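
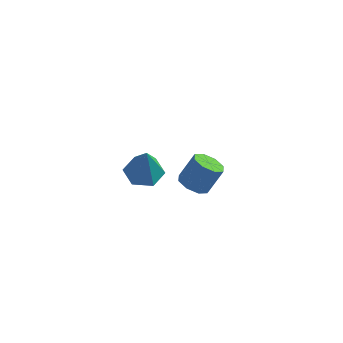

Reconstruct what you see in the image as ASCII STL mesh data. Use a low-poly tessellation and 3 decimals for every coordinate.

solid 
facet normal -0.359 -0.394 -0.846
outer loop
vertex 0.314 1.8 -3.034
vertex -0.275 1.367 -2.583
vertex -0.244 2.141 -2.956
endloop
endfacet
facet normal 0.391 0.759 -0.520
outer loop
vertex 0.314 1.8 -3.034
vertex -0.244 2.141 -2.956
vertex 0.885 2.427 -1.689
endloop
endfacet
facet normal 0.390 0.760 -0.520
outer loop
vertex 0.885 2.427 -1.689
vertex -0.244 2.141 -2.956
vertex 0.327 2.767 -1.611
endloop
endfacet
facet normal 0.358 0.394 0.846
outer loop
vertex 0.885 2.427 -1.689
vertex 0.327 2.767 -1.611
vertex 0.295 1.993 -1.237
endloop
endfacet
facet normal -0.359 -0.393 -0.846
outer loop
vertex -0.244 2.141 -2.956
vertex -0.275 1.367 -2.583
vertex -0.82 2.028 -2.659
endloop
endfacet
facet normal -0.323 0.903 -0.283
outer loop
vertex -0.244 2.141 -2.956
vertex -0.82 2.028 -2.659
vertex 0.327 2.767 -1.611
endloop
endfacet
facet normal -0.323 0.903 -0.284
outer loop
vertex 0.327 2.767 -1.611
vertex -0.82 2.028 -2.659
vertex -0.25 2.654 -1.314
endloop
endfacet
facet normal 0.358 0.394 0.846
outer loop
vertex 0.327 2.767 -1.611
vertex -0.25 2.654 -1.314
vertex 0.295 1.993 -1.237
endloop
endfacet
facet normal -0.359 -0.393 -0.847
outer loop
vertex -0.82 2.028 -2.659
vertex -0.275 1.367 -2.583
vertex -1.077 1.528 -2.318
endloop
endfacet
facet normal -0.848 0.517 0.119
outer loop
vertex -0.82 2.028 -2.659
vertex -1.077 1.528 -2.318
vertex -0.25 2.654 -1.314
endloop
endfacet
facet normal -0.848 0.517 0.119
outer loop
vertex -0.25 2.654 -1.314
vertex -1.077 1.528 -2.318
vertex -0.507 2.154 -0.972
endloop
endfacet
facet normal 0.359 0.394 0.846
outer loop
vertex -0.25 2.654 -1.314
vertex -0.507 2.154 -0.972
vertex 0.295 1.993 -1.237
endloop
endfacet
facet normal -0.359 -0.394 -0.846
outer loop
vertex -1.077 1.528 -2.318
vertex -0.275 1.367 -2.583
vertex -0.865 0.933 -2.131
endloop
endfacet
facet normal -0.876 -0.171 0.450
outer loop
vertex -1.077 1.528 -2.318
vertex -0.865 0.933 -2.131
vertex -0.507 2.154 -0.972
endloop
endfacet
facet normal -0.875 -0.172 0.452
outer loop
vertex -0.507 2.154 -0.972
vertex -0.865 0.933 -2.131
vertex -0.294 1.56 -0.786
endloop
endfacet
facet normal 0.359 0.394 0.846
outer loop
vertex -0.507 2.154 -0.972
vertex -0.294 1.56 -0.786
vertex 0.295 1.993 -1.237
endloop
endfacet
facet normal -0.358 -0.394 -0.846
outer loop
vertex -0.865 0.933 -2.131
vertex -0.275 1.367 -2.583
vertex -0.307 0.593 -2.209
endloop
endfacet
facet normal -0.390 -0.760 0.520
outer loop
vertex -0.865 0.933 -2.131
vertex -0.307 0.593 -2.209
vertex -0.294 1.56 -0.786
endloop
endfacet
facet normal -0.391 -0.759 0.520
outer loop
vertex -0.294 1.56 -0.786
vertex -0.307 0.593 -2.209
vertex 0.264 1.219 -0.864
endloop
endfacet
facet normal 0.359 0.394 0.846
outer loop
vertex -0.294 1.56 -0.786
vertex 0.264 1.219 -0.864
vertex 0.295 1.993 -1.237
endloop
endfacet
facet normal -0.358 -0.394 -0.846
outer loop
vertex -0.307 0.593 -2.209
vertex -0.275 1.367 -2.583
vertex 0.27 0.706 -2.506
endloop
endfacet
facet normal 0.323 -0.903 0.283
outer loop
vertex -0.307 0.593 -2.209
vertex 0.27 0.706 -2.506
vertex 0.264 1.219 -0.864
endloop
endfacet
facet normal 0.323 -0.903 0.283
outer loop
vertex 0.264 1.219 -0.864
vertex 0.27 0.706 -2.506
vertex 0.84 1.332 -1.161
endloop
endfacet
facet normal 0.359 0.393 0.846
outer loop
vertex 0.264 1.219 -0.864
vertex 0.84 1.332 -1.161
vertex 0.295 1.993 -1.237
endloop
endfacet
facet normal -0.359 -0.394 -0.846
outer loop
vertex 0.27 0.706 -2.506
vertex -0.275 1.367 -2.583
vertex 0.527 1.206 -2.848
endloop
endfacet
facet normal 0.848 -0.517 -0.119
outer loop
vertex 0.27 0.706 -2.506
vertex 0.527 1.206 -2.848
vertex 0.84 1.332 -1.161
endloop
endfacet
facet normal 0.848 -0.517 -0.119
outer loop
vertex 0.84 1.332 -1.161
vertex 0.527 1.206 -2.848
vertex 1.097 1.832 -1.502
endloop
endfacet
facet normal 0.359 0.393 0.847
outer loop
vertex 0.84 1.332 -1.161
vertex 1.097 1.832 -1.502
vertex 0.295 1.993 -1.237
endloop
endfacet
facet normal -0.359 -0.394 -0.846
outer loop
vertex 0.527 1.206 -2.848
vertex -0.275 1.367 -2.583
vertex 0.314 1.8 -3.034
endloop
endfacet
facet normal 0.876 0.173 -0.451
outer loop
vertex 0.527 1.206 -2.848
vertex 0.314 1.8 -3.034
vertex 1.097 1.832 -1.502
endloop
endfacet
facet normal 0.876 0.170 -0.451
outer loop
vertex 1.097 1.832 -1.502
vertex 0.314 1.8 -3.034
vertex 0.885 2.427 -1.689
endloop
endfacet
facet normal 0.359 0.394 0.846
outer loop
vertex 1.097 1.832 -1.502
vertex 0.885 2.427 -1.689
vertex 0.295 1.993 -1.237
endloop
endfacet
facet normal -0.175 0.241 -0.955
outer loop
vertex 0.029 -4.281 2.592
vertex -0.674 -3.69 2.87
vertex 0.224 -3.362 2.788
endloop
endfacet
facet normal 0.956 -0.239 0.168
outer loop
vertex 0.029 -4.281 2.592
vertex 0.224 -3.362 2.788
vertex -0.326 -4.17 4.77
endloop
endfacet
facet normal -0.175 0.241 -0.955
outer loop
vertex 0.224 -3.362 2.788
vertex -0.674 -3.69 2.87
vertex -0.479 -2.771 3.066
endloop
endfacet
facet normal 0.674 0.599 0.431
outer loop
vertex 0.224 -3.362 2.788
vertex -0.479 -2.771 3.066
vertex -0.326 -4.17 4.77
endloop
endfacet
facet normal -0.175 0.241 -0.955
outer loop
vertex -0.479 -2.771 3.066
vertex -0.674 -3.69 2.87
vertex -1.377 -3.099 3.148
endloop
endfacet
facet normal -0.215 0.745 0.631
outer loop
vertex -0.479 -2.771 3.066
vertex -1.377 -3.099 3.148
vertex -0.326 -4.17 4.77
endloop
endfacet
facet normal -0.175 0.241 -0.955
outer loop
vertex -1.377 -3.099 3.148
vertex -0.674 -3.69 2.87
vertex -1.573 -4.018 2.952
endloop
endfacet
facet normal -0.821 0.054 0.568
outer loop
vertex -1.377 -3.099 3.148
vertex -1.573 -4.018 2.952
vertex -0.326 -4.17 4.77
endloop
endfacet
facet normal -0.175 0.241 -0.955
outer loop
vertex -1.573 -4.018 2.952
vertex -0.674 -3.69 2.87
vertex -0.869 -4.609 2.674
endloop
endfacet
facet normal -0.539 -0.785 0.304
outer loop
vertex -1.573 -4.018 2.952
vertex -0.869 -4.609 2.674
vertex -0.326 -4.17 4.77
endloop
endfacet
facet normal -0.175 0.241 -0.955
outer loop
vertex -0.869 -4.609 2.674
vertex -0.674 -3.69 2.87
vertex 0.029 -4.281 2.592
endloop
endfacet
facet normal 0.350 -0.931 0.104
outer loop
vertex -0.869 -4.609 2.674
vertex 0.029 -4.281 2.592
vertex -0.326 -4.17 4.77
endloop
endfacet

endsolid


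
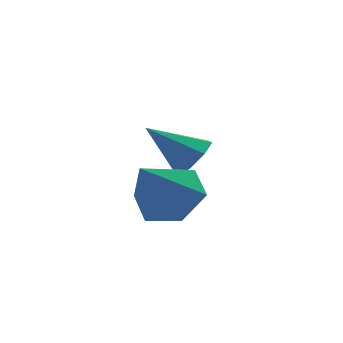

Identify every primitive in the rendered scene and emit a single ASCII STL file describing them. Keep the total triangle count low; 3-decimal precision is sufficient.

solid 
facet normal 0.562 0.208 -0.800
outer loop
vertex 3.21 0.24 1.628
vertex 2.41 0.063 1.02
vertex 2.578 1.002 1.382
endloop
endfacet
facet normal 0.251 0.480 0.840
outer loop
vertex 3.21 0.24 1.628
vertex 2.578 1.002 1.382
vertex 1.37 -0.323 2.5
endloop
endfacet
facet normal 0.562 0.208 -0.800
outer loop
vertex 2.578 1.002 1.382
vertex 2.41 0.063 1.02
vertex 1.778 0.825 0.774
endloop
endfacet
facet normal -0.480 0.779 0.404
outer loop
vertex 2.578 1.002 1.382
vertex 1.778 0.825 0.774
vertex 1.37 -0.323 2.5
endloop
endfacet
facet normal 0.563 0.208 -0.800
outer loop
vertex 1.778 0.825 0.774
vertex 2.41 0.063 1.02
vertex 1.611 -0.114 0.412
endloop
endfacet
facet normal -0.974 0.208 -0.092
outer loop
vertex 1.778 0.825 0.774
vertex 1.611 -0.114 0.412
vertex 1.37 -0.323 2.5
endloop
endfacet
facet normal 0.563 0.208 -0.800
outer loop
vertex 1.611 -0.114 0.412
vertex 2.41 0.063 1.02
vertex 2.243 -0.876 0.658
endloop
endfacet
facet normal -0.736 -0.660 -0.151
outer loop
vertex 1.611 -0.114 0.412
vertex 2.243 -0.876 0.658
vertex 1.37 -0.323 2.5
endloop
endfacet
facet normal 0.562 0.209 -0.800
outer loop
vertex 2.243 -0.876 0.658
vertex 2.41 0.063 1.02
vertex 3.043 -0.699 1.266
endloop
endfacet
facet normal -0.005 -0.958 0.285
outer loop
vertex 2.243 -0.876 0.658
vertex 3.043 -0.699 1.266
vertex 1.37 -0.323 2.5
endloop
endfacet
facet normal 0.562 0.209 -0.800
outer loop
vertex 3.043 -0.699 1.266
vertex 2.41 0.063 1.02
vertex 3.21 0.24 1.628
endloop
endfacet
facet normal 0.489 -0.388 0.781
outer loop
vertex 3.043 -0.699 1.266
vertex 3.21 0.24 1.628
vertex 1.37 -0.323 2.5
endloop
endfacet
facet normal 0.605 -0.506 -0.615
outer loop
vertex 4.909 2.389 1.094
vertex 4.478 2.615 0.484
vertex 5.099 2.903 0.858
endloop
endfacet
facet normal 0.432 0.240 0.870
outer loop
vertex 4.909 2.389 1.094
vertex 5.099 2.903 0.858
vertex 3.462 3.465 1.516
endloop
endfacet
facet normal 0.605 -0.506 -0.615
outer loop
vertex 5.099 2.903 0.858
vertex 4.478 2.615 0.484
vertex 4.926 3.249 0.403
endloop
endfacet
facet normal 0.443 0.787 0.430
outer loop
vertex 5.099 2.903 0.858
vertex 4.926 3.249 0.403
vertex 3.462 3.465 1.516
endloop
endfacet
facet normal 0.606 -0.506 -0.614
outer loop
vertex 4.926 3.249 0.403
vertex 4.478 2.615 0.484
vertex 4.491 3.223 -0.005
endloop
endfacet
facet normal 0.054 0.991 -0.121
outer loop
vertex 4.926 3.249 0.403
vertex 4.491 3.223 -0.005
vertex 3.462 3.465 1.516
endloop
endfacet
facet normal 0.605 -0.507 -0.614
outer loop
vertex 4.491 3.223 -0.005
vertex 4.478 2.615 0.484
vertex 4.048 2.841 -0.126
endloop
endfacet
facet normal -0.505 0.731 -0.458
outer loop
vertex 4.491 3.223 -0.005
vertex 4.048 2.841 -0.126
vertex 3.462 3.465 1.516
endloop
endfacet
facet normal 0.606 -0.506 -0.614
outer loop
vertex 4.048 2.841 -0.126
vertex 4.478 2.615 0.484
vertex 3.858 2.327 0.11
endloop
endfacet
facet normal -0.909 0.159 -0.385
outer loop
vertex 4.048 2.841 -0.126
vertex 3.858 2.327 0.11
vertex 3.462 3.465 1.516
endloop
endfacet
facet normal 0.606 -0.505 -0.615
outer loop
vertex 3.858 2.327 0.11
vertex 4.478 2.615 0.484
vertex 4.031 1.981 0.565
endloop
endfacet
facet normal -0.920 -0.388 0.055
outer loop
vertex 3.858 2.327 0.11
vertex 4.031 1.981 0.565
vertex 3.462 3.465 1.516
endloop
endfacet
facet normal 0.605 -0.505 -0.615
outer loop
vertex 4.031 1.981 0.565
vertex 4.478 2.615 0.484
vertex 4.466 2.007 0.972
endloop
endfacet
facet normal -0.531 -0.592 0.606
outer loop
vertex 4.031 1.981 0.565
vertex 4.466 2.007 0.972
vertex 3.462 3.465 1.516
endloop
endfacet
facet normal 0.605 -0.506 -0.615
outer loop
vertex 4.466 2.007 0.972
vertex 4.478 2.615 0.484
vertex 4.909 2.389 1.094
endloop
endfacet
facet normal 0.027 -0.333 0.943
outer loop
vertex 4.466 2.007 0.972
vertex 4.909 2.389 1.094
vertex 3.462 3.465 1.516
endloop
endfacet

endsolid


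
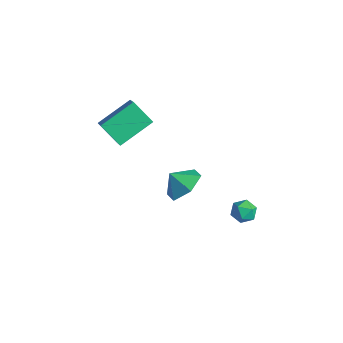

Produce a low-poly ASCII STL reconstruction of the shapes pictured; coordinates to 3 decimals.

solid 
facet normal 0.529 0.439 -0.726
outer loop
vertex 3.518 -0.939 3.16
vertex 3.057 -1.609 2.419
vertex 2.584 -0.645 2.658
endloop
endfacet
facet normal -0.360 0.339 0.869
outer loop
vertex 3.518 -0.939 3.16
vertex 2.584 -0.645 2.658
vertex 2.503 -2.071 3.181
endloop
endfacet
facet normal 0.529 0.439 -0.726
outer loop
vertex 2.584 -0.645 2.658
vertex 3.057 -1.609 2.419
vertex 2.123 -1.315 1.917
endloop
endfacet
facet normal -0.902 0.193 0.387
outer loop
vertex 2.584 -0.645 2.658
vertex 2.123 -1.315 1.917
vertex 2.503 -2.071 3.181
endloop
endfacet
facet normal 0.529 0.439 -0.726
outer loop
vertex 2.123 -1.315 1.917
vertex 3.057 -1.609 2.419
vertex 2.596 -2.279 1.678
endloop
endfacet
facet normal -0.897 -0.442 0.006
outer loop
vertex 2.123 -1.315 1.917
vertex 2.596 -2.279 1.678
vertex 2.503 -2.071 3.181
endloop
endfacet
facet normal 0.528 0.440 -0.726
outer loop
vertex 2.596 -2.279 1.678
vertex 3.057 -1.609 2.419
vertex 3.53 -2.573 2.179
endloop
endfacet
facet normal -0.350 -0.930 0.107
outer loop
vertex 2.596 -2.279 1.678
vertex 3.53 -2.573 2.179
vertex 2.503 -2.071 3.181
endloop
endfacet
facet normal 0.528 0.440 -0.726
outer loop
vertex 3.53 -2.573 2.179
vertex 3.057 -1.609 2.419
vertex 3.991 -1.903 2.92
endloop
endfacet
facet normal 0.192 -0.784 0.590
outer loop
vertex 3.53 -2.573 2.179
vertex 3.991 -1.903 2.92
vertex 2.503 -2.071 3.181
endloop
endfacet
facet normal 0.528 0.440 -0.726
outer loop
vertex 3.991 -1.903 2.92
vertex 3.057 -1.609 2.419
vertex 3.518 -0.939 3.16
endloop
endfacet
facet normal 0.187 -0.150 0.971
outer loop
vertex 3.991 -1.903 2.92
vertex 3.518 -0.939 3.16
vertex 2.503 -2.071 3.181
endloop
endfacet
facet normal -0.733 -0.255 0.631
outer loop
vertex -3.205 -2.179 2.319
vertex -3.095 -0.246 3.228
vertex -4.413 -1.567 1.164
endloop
endfacet
facet normal -0.051 -0.904 -0.425
outer loop
vertex -3.285 -1.174 0.192
vertex -3.205 -2.179 2.319
vertex -4.413 -1.567 1.164
endloop
endfacet
facet normal -0.733 -0.255 0.631
outer loop
vertex -4.413 -1.567 1.164
vertex -3.095 -0.246 3.228
vertex -4.303 0.367 2.073
endloop
endfacet
facet normal -0.679 0.344 -0.649
outer loop
vertex -4.303 0.367 2.073
vertex -3.285 -1.174 0.192
vertex -4.413 -1.567 1.164
endloop
endfacet
facet normal 0.679 -0.344 0.649
outer loop
vertex -3.205 -2.179 2.319
vertex -1.967 0.147 2.256
vertex -3.095 -0.246 3.228
endloop
endfacet
facet normal -0.052 -0.904 -0.425
outer loop
vertex -2.077 -1.787 1.347
vertex -3.205 -2.179 2.319
vertex -3.285 -1.174 0.192
endloop
endfacet
facet normal 0.679 -0.344 0.649
outer loop
vertex -2.077 -1.787 1.347
vertex -1.967 0.147 2.256
vertex -3.205 -2.179 2.319
endloop
endfacet
facet normal 0.052 0.904 0.425
outer loop
vertex -3.095 -0.246 3.228
vertex -1.967 0.147 2.256
vertex -4.303 0.367 2.073
endloop
endfacet
facet normal -0.679 0.344 -0.649
outer loop
vertex -3.175 0.759 1.101
vertex -3.285 -1.174 0.192
vertex -4.303 0.367 2.073
endloop
endfacet
facet normal 0.052 0.904 0.425
outer loop
vertex -4.303 0.367 2.073
vertex -1.967 0.147 2.256
vertex -3.175 0.759 1.101
endloop
endfacet
facet normal 0.733 0.255 -0.631
outer loop
vertex -3.175 0.759 1.101
vertex -2.077 -1.787 1.347
vertex -3.285 -1.174 0.192
endloop
endfacet
facet normal 0.733 0.255 -0.631
outer loop
vertex -1.967 0.147 2.256
vertex -2.077 -1.787 1.347
vertex -3.175 0.759 1.101
endloop
endfacet
facet normal 0.270 0.706 0.655
outer loop
vertex 2.777 3.151 -2.894
vertex 2.353 2.828 -2.371
vertex 3.068 2.627 -2.449
endloop
endfacet
facet normal 0.789 0.589 0.177
outer loop
vertex 2.777 3.151 -2.894
vertex 3.068 2.627 -2.449
vertex 3.23 2.629 -3.177
endloop
endfacet
facet normal 0.522 0.710 -0.473
outer loop
vertex 2.777 3.151 -2.894
vertex 3.23 2.629 -3.177
vertex 2.616 2.832 -3.55
endloop
endfacet
facet normal -0.163 0.902 -0.399
outer loop
vertex 2.777 3.151 -2.894
vertex 2.616 2.832 -3.55
vertex 2.074 2.955 -3.051
endloop
endfacet
facet normal -0.318 0.900 0.298
outer loop
vertex 2.777 3.151 -2.894
vertex 2.074 2.955 -3.051
vertex 2.353 2.828 -2.371
endloop
endfacet
facet normal 0.971 -0.101 0.216
outer loop
vertex 3.23 2.629 -3.177
vertex 3.068 2.627 -2.449
vertex 3.086 1.985 -2.829
endloop
endfacet
facet normal 0.133 0.092 0.987
outer loop
vertex 3.068 2.627 -2.449
vertex 2.353 2.828 -2.371
vertex 2.544 2.108 -2.33
endloop
endfacet
facet normal -0.817 0.405 0.411
outer loop
vertex 2.353 2.828 -2.371
vertex 2.074 2.955 -3.051
vertex 1.93 2.311 -2.703
endloop
endfacet
facet normal -0.567 0.408 -0.716
outer loop
vertex 2.074 2.955 -3.051
vertex 2.616 2.832 -3.55
vertex 2.092 2.313 -3.431
endloop
endfacet
facet normal 0.540 0.096 -0.836
outer loop
vertex 2.616 2.832 -3.55
vertex 3.23 2.629 -3.177
vertex 2.807 2.112 -3.509
endloop
endfacet
facet normal 0.163 -0.902 0.399
outer loop
vertex 2.383 1.789 -2.986
vertex 3.086 1.985 -2.829
vertex 2.544 2.108 -2.33
endloop
endfacet
facet normal -0.522 -0.710 0.473
outer loop
vertex 2.383 1.789 -2.986
vertex 2.544 2.108 -2.33
vertex 1.93 2.311 -2.703
endloop
endfacet
facet normal -0.789 -0.589 -0.177
outer loop
vertex 2.383 1.789 -2.986
vertex 1.93 2.311 -2.703
vertex 2.092 2.313 -3.431
endloop
endfacet
facet normal -0.270 -0.706 -0.655
outer loop
vertex 2.383 1.789 -2.986
vertex 2.092 2.313 -3.431
vertex 2.807 2.112 -3.509
endloop
endfacet
facet normal 0.318 -0.900 -0.298
outer loop
vertex 2.383 1.789 -2.986
vertex 2.807 2.112 -3.509
vertex 3.086 1.985 -2.829
endloop
endfacet
facet normal 0.567 -0.408 0.716
outer loop
vertex 2.544 2.108 -2.33
vertex 3.086 1.985 -2.829
vertex 3.068 2.627 -2.449
endloop
endfacet
facet normal -0.540 -0.096 0.836
outer loop
vertex 1.93 2.311 -2.703
vertex 2.544 2.108 -2.33
vertex 2.353 2.828 -2.371
endloop
endfacet
facet normal -0.971 0.101 -0.216
outer loop
vertex 2.092 2.313 -3.431
vertex 1.93 2.311 -2.703
vertex 2.074 2.955 -3.051
endloop
endfacet
facet normal -0.133 -0.092 -0.987
outer loop
vertex 2.807 2.112 -3.509
vertex 2.092 2.313 -3.431
vertex 2.616 2.832 -3.55
endloop
endfacet
facet normal 0.817 -0.405 -0.411
outer loop
vertex 3.086 1.985 -2.829
vertex 2.807 2.112 -3.509
vertex 3.23 2.629 -3.177
endloop
endfacet

endsolid


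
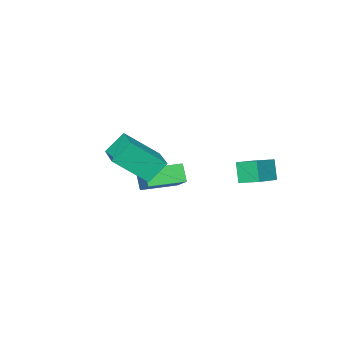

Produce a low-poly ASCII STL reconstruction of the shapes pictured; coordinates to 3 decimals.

solid 
facet normal -0.874 0.484 0.048
outer loop
vertex -3.068 -3.278 0.29
vertex -2.208 -1.829 1.331
vertex -2.851 -2.802 -0.551
endloop
endfacet
facet normal -0.434 -0.731 -0.526
outer loop
vertex -1.392 -3.611 -0.631
vertex -3.068 -3.278 0.29
vertex -2.851 -2.802 -0.551
endloop
endfacet
facet normal -0.874 0.484 0.048
outer loop
vertex -2.851 -2.802 -0.551
vertex -2.208 -1.829 1.331
vertex -1.991 -1.354 0.49
endloop
endfacet
facet normal 0.220 0.480 -0.849
outer loop
vertex -1.991 -1.354 0.49
vertex -1.392 -3.611 -0.631
vertex -2.851 -2.802 -0.551
endloop
endfacet
facet normal -0.220 -0.480 0.849
outer loop
vertex -3.068 -3.278 0.29
vertex -0.749 -2.638 1.251
vertex -2.208 -1.829 1.331
endloop
endfacet
facet normal -0.434 -0.732 -0.525
outer loop
vertex -1.609 -4.086 0.21
vertex -3.068 -3.278 0.29
vertex -1.392 -3.611 -0.631
endloop
endfacet
facet normal -0.219 -0.480 0.849
outer loop
vertex -1.609 -4.086 0.21
vertex -0.749 -2.638 1.251
vertex -3.068 -3.278 0.29
endloop
endfacet
facet normal 0.434 0.732 0.525
outer loop
vertex -2.208 -1.829 1.331
vertex -0.749 -2.638 1.251
vertex -1.991 -1.354 0.49
endloop
endfacet
facet normal 0.219 0.480 -0.849
outer loop
vertex -0.532 -2.162 0.41
vertex -1.392 -3.611 -0.631
vertex -1.991 -1.354 0.49
endloop
endfacet
facet normal 0.434 0.731 0.526
outer loop
vertex -1.991 -1.354 0.49
vertex -0.749 -2.638 1.251
vertex -0.532 -2.162 0.41
endloop
endfacet
facet normal 0.874 -0.484 -0.048
outer loop
vertex -0.532 -2.162 0.41
vertex -1.609 -4.086 0.21
vertex -1.392 -3.611 -0.631
endloop
endfacet
facet normal 0.874 -0.484 -0.049
outer loop
vertex -0.749 -2.638 1.251
vertex -1.609 -4.086 0.21
vertex -0.532 -2.162 0.41
endloop
endfacet
facet normal -0.934 -0.185 -0.306
outer loop
vertex -4.32 0.32 1.542
vertex -4.598 1.234 1.837
vertex -4.075 0.713 0.555
endloop
endfacet
facet normal 0.278 -0.914 -0.295
outer loop
vertex -2.702 0.986 1.003
vertex -4.32 0.32 1.542
vertex -4.075 0.713 0.555
endloop
endfacet
facet normal -0.934 -0.185 -0.306
outer loop
vertex -4.075 0.713 0.555
vertex -4.598 1.234 1.837
vertex -4.353 1.627 0.85
endloop
endfacet
facet normal 0.224 0.360 -0.906
outer loop
vertex -4.353 1.627 0.85
vertex -2.702 0.986 1.003
vertex -4.075 0.713 0.555
endloop
endfacet
facet normal -0.224 -0.360 0.906
outer loop
vertex -4.32 0.32 1.542
vertex -3.225 1.507 2.285
vertex -4.598 1.234 1.837
endloop
endfacet
facet normal 0.278 -0.914 -0.295
outer loop
vertex -2.947 0.593 1.99
vertex -4.32 0.32 1.542
vertex -2.702 0.986 1.003
endloop
endfacet
facet normal -0.224 -0.360 0.906
outer loop
vertex -2.947 0.593 1.99
vertex -3.225 1.507 2.285
vertex -4.32 0.32 1.542
endloop
endfacet
facet normal -0.278 0.914 0.295
outer loop
vertex -4.598 1.234 1.837
vertex -3.225 1.507 2.285
vertex -4.353 1.627 0.85
endloop
endfacet
facet normal 0.224 0.360 -0.906
outer loop
vertex -2.98 1.9 1.298
vertex -2.702 0.986 1.003
vertex -4.353 1.627 0.85
endloop
endfacet
facet normal -0.278 0.914 0.295
outer loop
vertex -4.353 1.627 0.85
vertex -3.225 1.507 2.285
vertex -2.98 1.9 1.298
endloop
endfacet
facet normal 0.934 0.185 0.306
outer loop
vertex -2.98 1.9 1.298
vertex -2.947 0.593 1.99
vertex -2.702 0.986 1.003
endloop
endfacet
facet normal 0.934 0.185 0.306
outer loop
vertex -3.225 1.507 2.285
vertex -2.947 0.593 1.99
vertex -2.98 1.9 1.298
endloop
endfacet
facet normal -0.603 0.266 0.752
outer loop
vertex 0.676 -2.335 3.889
vertex 1.633 -0.867 4.138
vertex -0.455 -1.386 2.646
endloop
endfacet
facet normal -0.541 -0.829 -0.141
outer loop
vertex 0.287 -1.713 1.722
vertex 0.676 -2.335 3.889
vertex -0.455 -1.386 2.646
endloop
endfacet
facet normal -0.603 0.266 0.752
outer loop
vertex -0.455 -1.386 2.646
vertex 1.633 -0.867 4.138
vertex 0.502 0.082 2.895
endloop
endfacet
facet normal -0.586 0.491 -0.644
outer loop
vertex 0.502 0.082 2.895
vertex 0.287 -1.713 1.722
vertex -0.455 -1.386 2.646
endloop
endfacet
facet normal 0.586 -0.491 0.644
outer loop
vertex 0.676 -2.335 3.889
vertex 2.375 -1.194 3.214
vertex 1.633 -0.867 4.138
endloop
endfacet
facet normal -0.541 -0.829 -0.141
outer loop
vertex 1.418 -2.662 2.965
vertex 0.676 -2.335 3.889
vertex 0.287 -1.713 1.722
endloop
endfacet
facet normal 0.586 -0.491 0.644
outer loop
vertex 1.418 -2.662 2.965
vertex 2.375 -1.194 3.214
vertex 0.676 -2.335 3.889
endloop
endfacet
facet normal 0.541 0.829 0.141
outer loop
vertex 1.633 -0.867 4.138
vertex 2.375 -1.194 3.214
vertex 0.502 0.082 2.895
endloop
endfacet
facet normal -0.586 0.491 -0.644
outer loop
vertex 1.244 -0.245 1.971
vertex 0.287 -1.713 1.722
vertex 0.502 0.082 2.895
endloop
endfacet
facet normal 0.541 0.829 0.141
outer loop
vertex 0.502 0.082 2.895
vertex 2.375 -1.194 3.214
vertex 1.244 -0.245 1.971
endloop
endfacet
facet normal 0.603 -0.266 -0.752
outer loop
vertex 1.244 -0.245 1.971
vertex 1.418 -2.662 2.965
vertex 0.287 -1.713 1.722
endloop
endfacet
facet normal 0.603 -0.266 -0.752
outer loop
vertex 2.375 -1.194 3.214
vertex 1.418 -2.662 2.965
vertex 1.244 -0.245 1.971
endloop
endfacet

endsolid


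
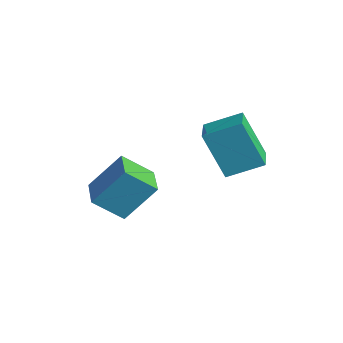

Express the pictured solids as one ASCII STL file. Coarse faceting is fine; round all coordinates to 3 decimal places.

solid 
facet normal -0.904 0.425 -0.047
outer loop
vertex -2.659 -4.518 -3.46
vertex -2.215 -3.418 -2.052
vertex -2.136 -3.511 -4.411
endloop
endfacet
facet normal -0.242 -0.597 -0.765
outer loop
vertex -0.925 -4.082 -4.348
vertex -2.659 -4.518 -3.46
vertex -2.136 -3.511 -4.411
endloop
endfacet
facet normal -0.904 0.425 -0.047
outer loop
vertex -2.136 -3.511 -4.411
vertex -2.215 -3.418 -2.052
vertex -1.692 -2.412 -3.003
endloop
endfacet
facet normal 0.354 0.680 -0.642
outer loop
vertex -1.692 -2.412 -3.003
vertex -0.925 -4.082 -4.348
vertex -2.136 -3.511 -4.411
endloop
endfacet
facet normal -0.354 -0.680 0.643
outer loop
vertex -2.659 -4.518 -3.46
vertex -1.004 -3.989 -1.989
vertex -2.215 -3.418 -2.052
endloop
endfacet
facet normal -0.241 -0.597 -0.765
outer loop
vertex -1.448 -5.088 -3.397
vertex -2.659 -4.518 -3.46
vertex -0.925 -4.082 -4.348
endloop
endfacet
facet normal -0.354 -0.680 0.642
outer loop
vertex -1.448 -5.088 -3.397
vertex -1.004 -3.989 -1.989
vertex -2.659 -4.518 -3.46
endloop
endfacet
facet normal 0.242 0.597 0.765
outer loop
vertex -2.215 -3.418 -2.052
vertex -1.004 -3.989 -1.989
vertex -1.692 -2.412 -3.003
endloop
endfacet
facet normal 0.353 0.680 -0.643
outer loop
vertex -0.481 -2.982 -2.94
vertex -0.925 -4.082 -4.348
vertex -1.692 -2.412 -3.003
endloop
endfacet
facet normal 0.241 0.597 0.765
outer loop
vertex -1.692 -2.412 -3.003
vertex -1.004 -3.989 -1.989
vertex -0.481 -2.982 -2.94
endloop
endfacet
facet normal 0.904 -0.425 0.047
outer loop
vertex -0.481 -2.982 -2.94
vertex -1.448 -5.088 -3.397
vertex -0.925 -4.082 -4.348
endloop
endfacet
facet normal 0.904 -0.425 0.047
outer loop
vertex -1.004 -3.989 -1.989
vertex -1.448 -5.088 -3.397
vertex -0.481 -2.982 -2.94
endloop
endfacet
facet normal -0.459 -0.792 -0.403
outer loop
vertex 1.45 -2.443 0.736
vertex 0.458 -1.741 0.487
vertex 2.216 -1.987 -1.032
endloop
endfacet
facet normal 0.800 -0.566 0.200
outer loop
vertex 2.882 -0.839 -0.447
vertex 1.45 -2.443 0.736
vertex 2.216 -1.987 -1.032
endloop
endfacet
facet normal -0.459 -0.792 -0.403
outer loop
vertex 2.216 -1.987 -1.032
vertex 0.458 -1.741 0.487
vertex 1.224 -1.285 -1.281
endloop
endfacet
facet normal 0.387 0.230 -0.893
outer loop
vertex 1.224 -1.285 -1.281
vertex 2.882 -0.839 -0.447
vertex 2.216 -1.987 -1.032
endloop
endfacet
facet normal -0.387 -0.230 0.893
outer loop
vertex 1.45 -2.443 0.736
vertex 1.124 -0.593 1.072
vertex 0.458 -1.741 0.487
endloop
endfacet
facet normal 0.800 -0.566 0.200
outer loop
vertex 2.116 -1.295 1.321
vertex 1.45 -2.443 0.736
vertex 2.882 -0.839 -0.447
endloop
endfacet
facet normal -0.387 -0.230 0.893
outer loop
vertex 2.116 -1.295 1.321
vertex 1.124 -0.593 1.072
vertex 1.45 -2.443 0.736
endloop
endfacet
facet normal -0.800 0.566 -0.200
outer loop
vertex 0.458 -1.741 0.487
vertex 1.124 -0.593 1.072
vertex 1.224 -1.285 -1.281
endloop
endfacet
facet normal 0.387 0.230 -0.893
outer loop
vertex 1.89 -0.137 -0.696
vertex 2.882 -0.839 -0.447
vertex 1.224 -1.285 -1.281
endloop
endfacet
facet normal -0.800 0.566 -0.200
outer loop
vertex 1.224 -1.285 -1.281
vertex 1.124 -0.593 1.072
vertex 1.89 -0.137 -0.696
endloop
endfacet
facet normal 0.459 0.792 0.403
outer loop
vertex 1.89 -0.137 -0.696
vertex 2.116 -1.295 1.321
vertex 2.882 -0.839 -0.447
endloop
endfacet
facet normal 0.459 0.792 0.403
outer loop
vertex 1.124 -0.593 1.072
vertex 2.116 -1.295 1.321
vertex 1.89 -0.137 -0.696
endloop
endfacet

endsolid


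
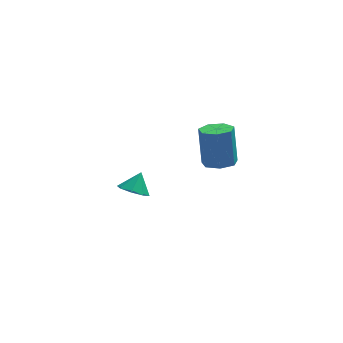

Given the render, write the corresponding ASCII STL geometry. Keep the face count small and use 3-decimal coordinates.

solid 
facet normal -0.389 -0.505 -0.770
outer loop
vertex 0.258 1.355 -3.767
vertex -0.439 1.109 -3.254
vertex -0.264 1.804 -3.798
endloop
endfacet
facet normal 0.652 0.752 -0.096
outer loop
vertex 0.258 1.355 -3.767
vertex -0.264 1.804 -3.798
vertex 0.039 1.731 -2.306
endloop
endfacet
facet normal -0.388 -0.505 -0.771
outer loop
vertex -0.264 1.804 -3.798
vertex -0.439 1.109 -3.254
vertex -0.888 1.846 -3.511
endloop
endfacet
facet normal 0.082 0.996 0.032
outer loop
vertex -0.264 1.804 -3.798
vertex -0.888 1.846 -3.511
vertex 0.039 1.731 -2.306
endloop
endfacet
facet normal -0.389 -0.506 -0.770
outer loop
vertex -0.888 1.846 -3.511
vertex -0.439 1.109 -3.254
vertex -1.25 1.456 -3.072
endloop
endfacet
facet normal -0.409 0.823 0.394
outer loop
vertex -0.888 1.846 -3.511
vertex -1.25 1.456 -3.072
vertex 0.039 1.731 -2.306
endloop
endfacet
facet normal -0.389 -0.506 -0.770
outer loop
vertex -1.25 1.456 -3.072
vertex -0.439 1.109 -3.254
vertex -1.136 0.863 -2.74
endloop
endfacet
facet normal -0.533 0.333 0.778
outer loop
vertex -1.25 1.456 -3.072
vertex -1.136 0.863 -2.74
vertex 0.039 1.731 -2.306
endloop
endfacet
facet normal -0.390 -0.505 -0.770
outer loop
vertex -1.136 0.863 -2.74
vertex -0.439 1.109 -3.254
vertex -0.615 0.414 -2.709
endloop
endfacet
facet normal -0.217 -0.186 0.958
outer loop
vertex -1.136 0.863 -2.74
vertex -0.615 0.414 -2.709
vertex 0.039 1.731 -2.306
endloop
endfacet
facet normal -0.388 -0.506 -0.770
outer loop
vertex -0.615 0.414 -2.709
vertex -0.439 1.109 -3.254
vertex 0.01 0.373 -2.997
endloop
endfacet
facet normal 0.354 -0.430 0.830
outer loop
vertex -0.615 0.414 -2.709
vertex 0.01 0.373 -2.997
vertex 0.039 1.731 -2.306
endloop
endfacet
facet normal -0.389 -0.506 -0.770
outer loop
vertex 0.01 0.373 -2.997
vertex -0.439 1.109 -3.254
vertex 0.371 0.762 -3.435
endloop
endfacet
facet normal 0.845 -0.257 0.469
outer loop
vertex 0.01 0.373 -2.997
vertex 0.371 0.762 -3.435
vertex 0.039 1.731 -2.306
endloop
endfacet
facet normal -0.389 -0.505 -0.770
outer loop
vertex 0.371 0.762 -3.435
vertex -0.439 1.109 -3.254
vertex 0.258 1.355 -3.767
endloop
endfacet
facet normal 0.969 0.232 0.085
outer loop
vertex 0.371 0.762 -3.435
vertex 0.258 1.355 -3.767
vertex 0.039 1.731 -2.306
endloop
endfacet
facet normal 0.046 -0.336 -0.941
outer loop
vertex 4.155 -3.485 2.551
vertex 3.508 -2.907 2.313
vertex 4.399 -2.783 2.312
endloop
endfacet
facet normal 0.949 -0.280 0.146
outer loop
vertex 4.155 -3.485 2.551
vertex 4.399 -2.783 2.312
vertex 4.059 -2.771 4.545
endloop
endfacet
facet normal 0.949 -0.280 0.146
outer loop
vertex 4.059 -2.771 4.545
vertex 4.399 -2.783 2.312
vertex 4.303 -2.069 4.305
endloop
endfacet
facet normal -0.045 0.337 0.940
outer loop
vertex 4.059 -2.771 4.545
vertex 4.303 -2.069 4.305
vertex 3.412 -2.193 4.307
endloop
endfacet
facet normal 0.046 -0.337 -0.940
outer loop
vertex 4.399 -2.783 2.312
vertex 3.508 -2.907 2.313
vertex 3.972 -2.175 2.073
endloop
endfacet
facet normal 0.836 0.528 -0.149
outer loop
vertex 4.399 -2.783 2.312
vertex 3.972 -2.175 2.073
vertex 4.303 -2.069 4.305
endloop
endfacet
facet normal 0.836 0.528 -0.149
outer loop
vertex 4.303 -2.069 4.305
vertex 3.972 -2.175 2.073
vertex 3.876 -1.46 4.067
endloop
endfacet
facet normal -0.045 0.336 0.941
outer loop
vertex 4.303 -2.069 4.305
vertex 3.876 -1.46 4.067
vertex 3.412 -2.193 4.307
endloop
endfacet
facet normal 0.046 -0.337 -0.940
outer loop
vertex 3.972 -2.175 2.073
vertex 3.508 -2.907 2.313
vertex 3.196 -2.118 2.015
endloop
endfacet
facet normal 0.094 0.939 -0.332
outer loop
vertex 3.972 -2.175 2.073
vertex 3.196 -2.118 2.015
vertex 3.876 -1.46 4.067
endloop
endfacet
facet normal 0.094 0.939 -0.332
outer loop
vertex 3.876 -1.46 4.067
vertex 3.196 -2.118 2.015
vertex 3.1 -1.403 4.009
endloop
endfacet
facet normal -0.046 0.337 0.940
outer loop
vertex 3.876 -1.46 4.067
vertex 3.1 -1.403 4.009
vertex 3.412 -2.193 4.307
endloop
endfacet
facet normal 0.045 -0.337 -0.940
outer loop
vertex 3.196 -2.118 2.015
vertex 3.508 -2.907 2.313
vertex 2.654 -2.655 2.182
endloop
endfacet
facet normal -0.719 0.643 -0.265
outer loop
vertex 3.196 -2.118 2.015
vertex 2.654 -2.655 2.182
vertex 3.1 -1.403 4.009
endloop
endfacet
facet normal -0.719 0.643 -0.265
outer loop
vertex 3.1 -1.403 4.009
vertex 2.654 -2.655 2.182
vertex 2.558 -1.941 4.175
endloop
endfacet
facet normal -0.046 0.337 0.941
outer loop
vertex 3.1 -1.403 4.009
vertex 2.558 -1.941 4.175
vertex 3.412 -2.193 4.307
endloop
endfacet
facet normal 0.045 -0.336 -0.941
outer loop
vertex 2.654 -2.655 2.182
vertex 3.508 -2.907 2.313
vertex 2.756 -3.383 2.447
endloop
endfacet
facet normal -0.990 -0.138 0.002
outer loop
vertex 2.654 -2.655 2.182
vertex 2.756 -3.383 2.447
vertex 2.558 -1.941 4.175
endloop
endfacet
facet normal -0.990 -0.138 0.002
outer loop
vertex 2.558 -1.941 4.175
vertex 2.756 -3.383 2.447
vertex 2.66 -2.668 4.441
endloop
endfacet
facet normal -0.046 0.338 0.940
outer loop
vertex 2.558 -1.941 4.175
vertex 2.66 -2.668 4.441
vertex 3.412 -2.193 4.307
endloop
endfacet
facet normal 0.046 -0.337 -0.940
outer loop
vertex 2.756 -3.383 2.447
vertex 3.508 -2.907 2.313
vertex 3.424 -3.752 2.612
endloop
endfacet
facet normal -0.516 -0.814 0.267
outer loop
vertex 2.756 -3.383 2.447
vertex 3.424 -3.752 2.612
vertex 2.66 -2.668 4.441
endloop
endfacet
facet normal -0.517 -0.814 0.267
outer loop
vertex 2.66 -2.668 4.441
vertex 3.424 -3.752 2.612
vertex 3.328 -3.038 4.606
endloop
endfacet
facet normal -0.045 0.337 0.940
outer loop
vertex 2.66 -2.668 4.441
vertex 3.328 -3.038 4.606
vertex 3.412 -2.193 4.307
endloop
endfacet
facet normal 0.045 -0.337 -0.940
outer loop
vertex 3.424 -3.752 2.612
vertex 3.508 -2.907 2.313
vertex 4.155 -3.485 2.551
endloop
endfacet
facet normal 0.348 -0.877 0.331
outer loop
vertex 3.424 -3.752 2.612
vertex 4.155 -3.485 2.551
vertex 3.328 -3.038 4.606
endloop
endfacet
facet normal 0.348 -0.877 0.331
outer loop
vertex 3.328 -3.038 4.606
vertex 4.155 -3.485 2.551
vertex 4.059 -2.771 4.545
endloop
endfacet
facet normal -0.045 0.337 0.940
outer loop
vertex 3.328 -3.038 4.606
vertex 4.059 -2.771 4.545
vertex 3.412 -2.193 4.307
endloop
endfacet

endsolid


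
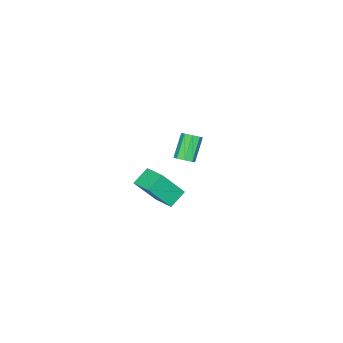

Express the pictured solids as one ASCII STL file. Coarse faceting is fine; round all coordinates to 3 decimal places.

solid 
facet normal 0.622 0.167 -0.765
outer loop
vertex -2.619 0.097 -4.501
vertex -2.93 0.627 -4.638
vertex -2.439 0.48 -4.271
endloop
endfacet
facet normal 0.688 -0.583 0.432
outer loop
vertex -2.619 0.097 -4.501
vertex -2.439 0.48 -4.271
vertex -3.719 -0.198 -3.145
endloop
endfacet
facet normal 0.689 -0.581 0.433
outer loop
vertex -3.719 -0.198 -3.145
vertex -2.439 0.48 -4.271
vertex -3.539 0.186 -2.916
endloop
endfacet
facet normal -0.621 -0.166 0.766
outer loop
vertex -3.719 -0.198 -3.145
vertex -3.539 0.186 -2.916
vertex -4.03 0.333 -3.282
endloop
endfacet
facet normal 0.622 0.167 -0.765
outer loop
vertex -2.439 0.48 -4.271
vertex -2.93 0.627 -4.638
vertex -2.547 0.95 -4.256
endloop
endfacet
facet normal 0.751 0.152 0.643
outer loop
vertex -2.439 0.48 -4.271
vertex -2.547 0.95 -4.256
vertex -3.539 0.186 -2.916
endloop
endfacet
facet normal 0.752 0.151 0.642
outer loop
vertex -3.539 0.186 -2.916
vertex -2.547 0.95 -4.256
vertex -3.646 0.656 -2.901
endloop
endfacet
facet normal -0.621 -0.166 0.766
outer loop
vertex -3.539 0.186 -2.916
vertex -3.646 0.656 -2.901
vertex -4.03 0.333 -3.282
endloop
endfacet
facet normal 0.622 0.167 -0.765
outer loop
vertex -2.547 0.95 -4.256
vertex -2.93 0.627 -4.638
vertex -2.879 1.231 -4.465
endloop
endfacet
facet normal 0.374 0.796 0.476
outer loop
vertex -2.547 0.95 -4.256
vertex -2.879 1.231 -4.465
vertex -3.646 0.656 -2.901
endloop
endfacet
facet normal 0.373 0.796 0.476
outer loop
vertex -3.646 0.656 -2.901
vertex -2.879 1.231 -4.465
vertex -3.978 0.936 -3.109
endloop
endfacet
facet normal -0.620 -0.166 0.766
outer loop
vertex -3.646 0.656 -2.901
vertex -3.978 0.936 -3.109
vertex -4.03 0.333 -3.282
endloop
endfacet
facet normal 0.622 0.167 -0.765
outer loop
vertex -2.879 1.231 -4.465
vertex -2.93 0.627 -4.638
vertex -3.241 1.158 -4.775
endloop
endfacet
facet normal -0.223 0.974 0.031
outer loop
vertex -2.879 1.231 -4.465
vertex -3.241 1.158 -4.775
vertex -3.978 0.936 -3.109
endloop
endfacet
facet normal -0.223 0.974 0.031
outer loop
vertex -3.978 0.936 -3.109
vertex -3.241 1.158 -4.775
vertex -4.341 0.863 -3.419
endloop
endfacet
facet normal -0.621 -0.166 0.766
outer loop
vertex -3.978 0.936 -3.109
vertex -4.341 0.863 -3.419
vertex -4.03 0.333 -3.282
endloop
endfacet
facet normal 0.621 0.166 -0.766
outer loop
vertex -3.241 1.158 -4.775
vertex -2.93 0.627 -4.638
vertex -3.421 0.774 -5.004
endloop
endfacet
facet normal -0.689 0.581 -0.433
outer loop
vertex -3.241 1.158 -4.775
vertex -3.421 0.774 -5.004
vertex -4.341 0.863 -3.419
endloop
endfacet
facet normal -0.688 0.583 -0.432
outer loop
vertex -4.341 0.863 -3.419
vertex -3.421 0.774 -5.004
vertex -4.521 0.48 -3.649
endloop
endfacet
facet normal -0.622 -0.167 0.765
outer loop
vertex -4.341 0.863 -3.419
vertex -4.521 0.48 -3.649
vertex -4.03 0.333 -3.282
endloop
endfacet
facet normal 0.621 0.166 -0.766
outer loop
vertex -3.421 0.774 -5.004
vertex -2.93 0.627 -4.638
vertex -3.314 0.304 -5.019
endloop
endfacet
facet normal -0.751 -0.151 -0.643
outer loop
vertex -3.421 0.774 -5.004
vertex -3.314 0.304 -5.019
vertex -4.521 0.48 -3.649
endloop
endfacet
facet normal -0.751 -0.152 -0.642
outer loop
vertex -4.521 0.48 -3.649
vertex -3.314 0.304 -5.019
vertex -4.413 0.01 -3.664
endloop
endfacet
facet normal -0.622 -0.167 0.765
outer loop
vertex -4.521 0.48 -3.649
vertex -4.413 0.01 -3.664
vertex -4.03 0.333 -3.282
endloop
endfacet
facet normal 0.620 0.166 -0.766
outer loop
vertex -3.314 0.304 -5.019
vertex -2.93 0.627 -4.638
vertex -2.982 0.024 -4.811
endloop
endfacet
facet normal -0.374 -0.796 -0.476
outer loop
vertex -3.314 0.304 -5.019
vertex -2.982 0.024 -4.811
vertex -4.413 0.01 -3.664
endloop
endfacet
facet normal -0.374 -0.796 -0.476
outer loop
vertex -4.413 0.01 -3.664
vertex -2.982 0.024 -4.811
vertex -4.081 -0.271 -3.455
endloop
endfacet
facet normal -0.622 -0.167 0.765
outer loop
vertex -4.413 0.01 -3.664
vertex -4.081 -0.271 -3.455
vertex -4.03 0.333 -3.282
endloop
endfacet
facet normal 0.621 0.166 -0.766
outer loop
vertex -2.982 0.024 -4.811
vertex -2.93 0.627 -4.638
vertex -2.619 0.097 -4.501
endloop
endfacet
facet normal 0.223 -0.974 -0.031
outer loop
vertex -2.982 0.024 -4.811
vertex -2.619 0.097 -4.501
vertex -4.081 -0.271 -3.455
endloop
endfacet
facet normal 0.223 -0.974 -0.031
outer loop
vertex -4.081 -0.271 -3.455
vertex -2.619 0.097 -4.501
vertex -3.719 -0.198 -3.145
endloop
endfacet
facet normal -0.622 -0.167 0.765
outer loop
vertex -4.081 -0.271 -3.455
vertex -3.719 -0.198 -3.145
vertex -4.03 0.333 -3.282
endloop
endfacet
facet normal -0.829 0.117 0.547
outer loop
vertex 3.246 2.932 -0.332
vertex 3.688 4.304 0.045
vertex 2.297 3.676 -1.928
endloop
endfacet
facet normal -0.297 -0.921 -0.253
outer loop
vertex 3.292 3.536 -2.585
vertex 3.246 2.932 -0.332
vertex 2.297 3.676 -1.928
endloop
endfacet
facet normal -0.829 0.117 0.547
outer loop
vertex 2.297 3.676 -1.928
vertex 3.688 4.304 0.045
vertex 2.739 5.048 -1.551
endloop
endfacet
facet normal -0.474 0.372 -0.798
outer loop
vertex 2.739 5.048 -1.551
vertex 3.292 3.536 -2.585
vertex 2.297 3.676 -1.928
endloop
endfacet
facet normal 0.474 -0.372 0.798
outer loop
vertex 3.246 2.932 -0.332
vertex 4.683 4.164 -0.612
vertex 3.688 4.304 0.045
endloop
endfacet
facet normal -0.297 -0.921 -0.253
outer loop
vertex 4.241 2.792 -0.989
vertex 3.246 2.932 -0.332
vertex 3.292 3.536 -2.585
endloop
endfacet
facet normal 0.474 -0.372 0.798
outer loop
vertex 4.241 2.792 -0.989
vertex 4.683 4.164 -0.612
vertex 3.246 2.932 -0.332
endloop
endfacet
facet normal 0.297 0.921 0.253
outer loop
vertex 3.688 4.304 0.045
vertex 4.683 4.164 -0.612
vertex 2.739 5.048 -1.551
endloop
endfacet
facet normal -0.474 0.372 -0.798
outer loop
vertex 3.734 4.908 -2.208
vertex 3.292 3.536 -2.585
vertex 2.739 5.048 -1.551
endloop
endfacet
facet normal 0.297 0.921 0.253
outer loop
vertex 2.739 5.048 -1.551
vertex 4.683 4.164 -0.612
vertex 3.734 4.908 -2.208
endloop
endfacet
facet normal 0.829 -0.117 -0.547
outer loop
vertex 3.734 4.908 -2.208
vertex 4.241 2.792 -0.989
vertex 3.292 3.536 -2.585
endloop
endfacet
facet normal 0.829 -0.117 -0.547
outer loop
vertex 4.683 4.164 -0.612
vertex 4.241 2.792 -0.989
vertex 3.734 4.908 -2.208
endloop
endfacet

endsolid


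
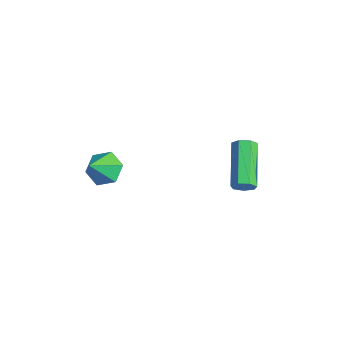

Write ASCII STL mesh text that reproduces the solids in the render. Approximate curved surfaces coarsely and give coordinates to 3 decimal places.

solid 
facet normal 0.805 -0.343 -0.484
outer loop
vertex 2.334 3.64 0.082
vertex 2.043 3.525 -0.321
vertex 2.289 3.96 -0.22
endloop
endfacet
facet normal 0.584 0.599 0.548
outer loop
vertex 2.334 3.64 0.082
vertex 2.289 3.96 -0.22
vertex 0.668 4.35 1.083
endloop
endfacet
facet normal 0.585 0.598 0.548
outer loop
vertex 0.668 4.35 1.083
vertex 2.289 3.96 -0.22
vertex 0.623 4.671 0.781
endloop
endfacet
facet normal -0.805 0.343 0.484
outer loop
vertex 0.668 4.35 1.083
vertex 0.623 4.671 0.781
vertex 0.377 4.235 0.681
endloop
endfacet
facet normal 0.806 -0.343 -0.483
outer loop
vertex 2.289 3.96 -0.22
vertex 2.043 3.525 -0.321
vertex 2.059 3.952 -0.598
endloop
endfacet
facet normal 0.285 0.939 -0.193
outer loop
vertex 2.289 3.96 -0.22
vertex 2.059 3.952 -0.598
vertex 0.623 4.671 0.781
endloop
endfacet
facet normal 0.284 0.939 -0.194
outer loop
vertex 0.623 4.671 0.781
vertex 2.059 3.952 -0.598
vertex 0.392 4.663 0.403
endloop
endfacet
facet normal -0.805 0.343 0.485
outer loop
vertex 0.623 4.671 0.781
vertex 0.392 4.663 0.403
vertex 0.377 4.235 0.681
endloop
endfacet
facet normal 0.805 -0.344 -0.483
outer loop
vertex 2.059 3.952 -0.598
vertex 2.043 3.525 -0.321
vertex 1.817 3.623 -0.767
endloop
endfacet
facet normal -0.229 0.573 -0.787
outer loop
vertex 2.059 3.952 -0.598
vertex 1.817 3.623 -0.767
vertex 0.392 4.663 0.403
endloop
endfacet
facet normal -0.230 0.572 -0.788
outer loop
vertex 0.392 4.663 0.403
vertex 1.817 3.623 -0.767
vertex 0.15 4.333 0.234
endloop
endfacet
facet normal -0.805 0.343 0.484
outer loop
vertex 0.392 4.663 0.403
vertex 0.15 4.333 0.234
vertex 0.377 4.235 0.681
endloop
endfacet
facet normal 0.805 -0.343 -0.483
outer loop
vertex 1.817 3.623 -0.767
vertex 2.043 3.525 -0.321
vertex 1.745 3.219 -0.6
endloop
endfacet
facet normal -0.570 -0.225 -0.790
outer loop
vertex 1.817 3.623 -0.767
vertex 1.745 3.219 -0.6
vertex 0.15 4.333 0.234
endloop
endfacet
facet normal -0.571 -0.226 -0.789
outer loop
vertex 0.15 4.333 0.234
vertex 1.745 3.219 -0.6
vertex 0.079 3.93 0.401
endloop
endfacet
facet normal -0.805 0.342 0.484
outer loop
vertex 0.15 4.333 0.234
vertex 0.079 3.93 0.401
vertex 0.377 4.235 0.681
endloop
endfacet
facet normal 0.805 -0.344 -0.483
outer loop
vertex 1.745 3.219 -0.6
vertex 2.043 3.525 -0.321
vertex 1.898 3.046 -0.222
endloop
endfacet
facet normal -0.482 -0.854 -0.196
outer loop
vertex 1.745 3.219 -0.6
vertex 1.898 3.046 -0.222
vertex 0.079 3.93 0.401
endloop
endfacet
facet normal -0.482 -0.853 -0.198
outer loop
vertex 0.079 3.93 0.401
vertex 1.898 3.046 -0.222
vertex 0.232 3.756 0.779
endloop
endfacet
facet normal -0.805 0.343 0.484
outer loop
vertex 0.079 3.93 0.401
vertex 0.232 3.756 0.779
vertex 0.377 4.235 0.681
endloop
endfacet
facet normal 0.805 -0.344 -0.484
outer loop
vertex 1.898 3.046 -0.222
vertex 2.043 3.525 -0.321
vertex 2.16 3.233 0.081
endloop
endfacet
facet normal -0.031 -0.839 0.544
outer loop
vertex 1.898 3.046 -0.222
vertex 2.16 3.233 0.081
vertex 0.232 3.756 0.779
endloop
endfacet
facet normal -0.030 -0.838 0.545
outer loop
vertex 0.232 3.756 0.779
vertex 2.16 3.233 0.081
vertex 0.494 3.944 1.082
endloop
endfacet
facet normal -0.805 0.343 0.484
outer loop
vertex 0.232 3.756 0.779
vertex 0.494 3.944 1.082
vertex 0.377 4.235 0.681
endloop
endfacet
facet normal 0.805 -0.343 -0.484
outer loop
vertex 2.16 3.233 0.081
vertex 2.043 3.525 -0.321
vertex 2.334 3.64 0.082
endloop
endfacet
facet normal 0.444 -0.192 0.875
outer loop
vertex 2.16 3.233 0.081
vertex 2.334 3.64 0.082
vertex 0.494 3.944 1.082
endloop
endfacet
facet normal 0.444 -0.192 0.875
outer loop
vertex 0.494 3.944 1.082
vertex 2.334 3.64 0.082
vertex 0.668 4.35 1.083
endloop
endfacet
facet normal -0.805 0.344 0.484
outer loop
vertex 0.494 3.944 1.082
vertex 0.668 4.35 1.083
vertex 0.377 4.235 0.681
endloop
endfacet
facet normal -0.405 0.611 -0.680
outer loop
vertex -0.371 -0.721 -0.683
vertex -1.111 -0.921 -0.422
vertex -0.722 -0.293 -0.09
endloop
endfacet
facet normal 0.900 0.213 0.379
outer loop
vertex -0.371 -0.721 -0.683
vertex -0.722 -0.293 -0.09
vertex -0.609 -1.679 0.422
endloop
endfacet
facet normal -0.406 0.611 -0.680
outer loop
vertex -0.722 -0.293 -0.09
vertex -1.111 -0.921 -0.422
vertex -1.462 -0.494 0.171
endloop
endfacet
facet normal 0.224 0.354 0.908
outer loop
vertex -0.722 -0.293 -0.09
vertex -1.462 -0.494 0.171
vertex -0.609 -1.679 0.422
endloop
endfacet
facet normal -0.406 0.611 -0.680
outer loop
vertex -1.462 -0.494 0.171
vertex -1.111 -0.921 -0.422
vertex -1.851 -1.122 -0.161
endloop
endfacet
facet normal -0.478 -0.161 0.864
outer loop
vertex -1.462 -0.494 0.171
vertex -1.851 -1.122 -0.161
vertex -0.609 -1.679 0.422
endloop
endfacet
facet normal -0.406 0.610 -0.681
outer loop
vertex -1.851 -1.122 -0.161
vertex -1.111 -0.921 -0.422
vertex -1.501 -1.55 -0.753
endloop
endfacet
facet normal -0.502 -0.814 0.292
outer loop
vertex -1.851 -1.122 -0.161
vertex -1.501 -1.55 -0.753
vertex -0.609 -1.679 0.422
endloop
endfacet
facet normal -0.406 0.610 -0.681
outer loop
vertex -1.501 -1.55 -0.753
vertex -1.111 -0.921 -0.422
vertex -0.761 -1.349 -1.014
endloop
endfacet
facet normal 0.175 -0.955 -0.238
outer loop
vertex -1.501 -1.55 -0.753
vertex -0.761 -1.349 -1.014
vertex -0.609 -1.679 0.422
endloop
endfacet
facet normal -0.405 0.610 -0.681
outer loop
vertex -0.761 -1.349 -1.014
vertex -1.111 -0.921 -0.422
vertex -0.371 -0.721 -0.683
endloop
endfacet
facet normal 0.876 -0.442 -0.194
outer loop
vertex -0.761 -1.349 -1.014
vertex -0.371 -0.721 -0.683
vertex -0.609 -1.679 0.422
endloop
endfacet

endsolid


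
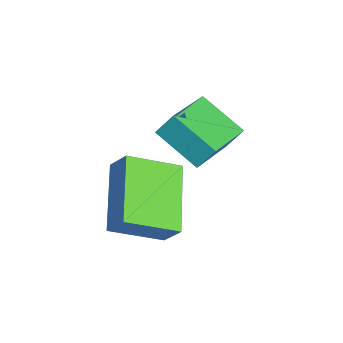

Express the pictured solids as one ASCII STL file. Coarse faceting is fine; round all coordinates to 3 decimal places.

solid 
facet normal -0.581 -0.654 0.485
outer loop
vertex -3.468 -0.845 4.23
vertex -4.928 0.078 3.724
vertex -3.524 -1.324 3.517
endloop
endfacet
facet normal 0.811 -0.513 0.281
outer loop
vertex -2.612 -0.298 2.756
vertex -3.468 -0.845 4.23
vertex -3.524 -1.324 3.517
endloop
endfacet
facet normal -0.581 -0.654 0.485
outer loop
vertex -3.524 -1.324 3.517
vertex -4.928 0.078 3.724
vertex -4.984 -0.401 3.011
endloop
endfacet
facet normal -0.065 -0.557 -0.828
outer loop
vertex -4.984 -0.401 3.011
vertex -2.612 -0.298 2.756
vertex -3.524 -1.324 3.517
endloop
endfacet
facet normal 0.065 0.557 0.828
outer loop
vertex -3.468 -0.845 4.23
vertex -4.016 1.104 2.963
vertex -4.928 0.078 3.724
endloop
endfacet
facet normal 0.811 -0.513 0.281
outer loop
vertex -2.556 0.181 3.469
vertex -3.468 -0.845 4.23
vertex -2.612 -0.298 2.756
endloop
endfacet
facet normal 0.065 0.557 0.828
outer loop
vertex -2.556 0.181 3.469
vertex -4.016 1.104 2.963
vertex -3.468 -0.845 4.23
endloop
endfacet
facet normal -0.811 0.513 -0.281
outer loop
vertex -4.928 0.078 3.724
vertex -4.016 1.104 2.963
vertex -4.984 -0.401 3.011
endloop
endfacet
facet normal -0.065 -0.557 -0.828
outer loop
vertex -4.072 0.625 2.25
vertex -2.612 -0.298 2.756
vertex -4.984 -0.401 3.011
endloop
endfacet
facet normal -0.811 0.513 -0.281
outer loop
vertex -4.984 -0.401 3.011
vertex -4.016 1.104 2.963
vertex -4.072 0.625 2.25
endloop
endfacet
facet normal 0.581 0.654 -0.485
outer loop
vertex -4.072 0.625 2.25
vertex -2.556 0.181 3.469
vertex -2.612 -0.298 2.756
endloop
endfacet
facet normal 0.581 0.654 -0.485
outer loop
vertex -4.016 1.104 2.963
vertex -2.556 0.181 3.469
vertex -4.072 0.625 2.25
endloop
endfacet
facet normal -0.428 -0.444 -0.787
outer loop
vertex -0.967 -2.773 1.87
vertex -2.894 -2.563 2.8
vertex -1.16 -1.285 1.136
endloop
endfacet
facet normal 0.896 -0.097 -0.433
outer loop
vertex -0.766 -0.877 1.86
vertex -0.967 -2.773 1.87
vertex -1.16 -1.285 1.136
endloop
endfacet
facet normal -0.428 -0.444 -0.787
outer loop
vertex -1.16 -1.285 1.136
vertex -2.894 -2.563 2.8
vertex -3.087 -1.076 2.066
endloop
endfacet
facet normal -0.115 0.891 -0.439
outer loop
vertex -3.087 -1.076 2.066
vertex -0.766 -0.877 1.86
vertex -1.16 -1.285 1.136
endloop
endfacet
facet normal 0.115 -0.891 0.439
outer loop
vertex -0.967 -2.773 1.87
vertex -2.5 -2.155 3.524
vertex -2.894 -2.563 2.8
endloop
endfacet
facet normal 0.896 -0.097 -0.433
outer loop
vertex -0.573 -2.364 2.594
vertex -0.967 -2.773 1.87
vertex -0.766 -0.877 1.86
endloop
endfacet
facet normal 0.116 -0.890 0.440
outer loop
vertex -0.573 -2.364 2.594
vertex -2.5 -2.155 3.524
vertex -0.967 -2.773 1.87
endloop
endfacet
facet normal -0.896 0.097 0.433
outer loop
vertex -2.894 -2.563 2.8
vertex -2.5 -2.155 3.524
vertex -3.087 -1.076 2.066
endloop
endfacet
facet normal -0.115 0.890 -0.440
outer loop
vertex -2.693 -0.667 2.79
vertex -0.766 -0.877 1.86
vertex -3.087 -1.076 2.066
endloop
endfacet
facet normal -0.896 0.097 0.433
outer loop
vertex -3.087 -1.076 2.066
vertex -2.5 -2.155 3.524
vertex -2.693 -0.667 2.79
endloop
endfacet
facet normal 0.428 0.444 0.787
outer loop
vertex -2.693 -0.667 2.79
vertex -0.573 -2.364 2.594
vertex -0.766 -0.877 1.86
endloop
endfacet
facet normal 0.428 0.444 0.787
outer loop
vertex -2.5 -2.155 3.524
vertex -0.573 -2.364 2.594
vertex -2.693 -0.667 2.79
endloop
endfacet

endsolid


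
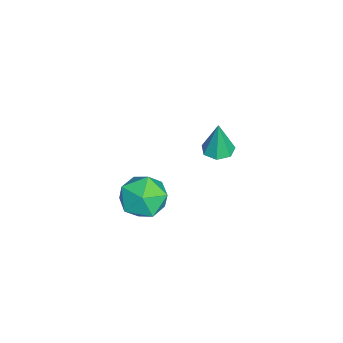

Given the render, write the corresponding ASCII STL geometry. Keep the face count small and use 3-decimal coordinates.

solid 
facet normal 0.284 0.466 0.838
outer loop
vertex 2.87 -2.701 -1.343
vertex 2.476 -3.327 -0.861
vertex 3.322 -3.419 -1.097
endloop
endfacet
facet normal 0.752 0.580 0.312
outer loop
vertex 2.87 -2.701 -1.343
vertex 3.322 -3.419 -1.097
vertex 3.414 -3.098 -1.915
endloop
endfacet
facet normal 0.404 0.885 -0.230
outer loop
vertex 2.87 -2.701 -1.343
vertex 3.414 -3.098 -1.915
vertex 2.624 -2.808 -2.185
endloop
endfacet
facet normal -0.280 0.959 -0.040
outer loop
vertex 2.87 -2.701 -1.343
vertex 2.624 -2.808 -2.185
vertex 2.045 -2.95 -1.534
endloop
endfacet
facet normal -0.355 0.700 0.619
outer loop
vertex 2.87 -2.701 -1.343
vertex 2.045 -2.95 -1.534
vertex 2.476 -3.327 -0.861
endloop
endfacet
facet normal 0.994 -0.054 0.091
outer loop
vertex 3.414 -3.098 -1.915
vertex 3.322 -3.419 -1.097
vertex 3.355 -3.97 -1.786
endloop
endfacet
facet normal 0.237 -0.238 0.942
outer loop
vertex 3.322 -3.419 -1.097
vertex 2.476 -3.327 -0.861
vertex 2.776 -4.112 -1.135
endloop
endfacet
facet normal -0.796 0.141 0.589
outer loop
vertex 2.476 -3.327 -0.861
vertex 2.045 -2.95 -1.534
vertex 1.986 -3.822 -1.405
endloop
endfacet
facet normal -0.676 0.559 -0.480
outer loop
vertex 2.045 -2.95 -1.534
vertex 2.624 -2.808 -2.185
vertex 2.078 -3.501 -2.223
endloop
endfacet
facet normal 0.431 0.440 -0.788
outer loop
vertex 2.624 -2.808 -2.185
vertex 3.414 -3.098 -1.915
vertex 2.924 -3.593 -2.459
endloop
endfacet
facet normal 0.280 -0.959 0.040
outer loop
vertex 2.53 -4.219 -1.977
vertex 3.355 -3.97 -1.786
vertex 2.776 -4.112 -1.135
endloop
endfacet
facet normal -0.404 -0.885 0.230
outer loop
vertex 2.53 -4.219 -1.977
vertex 2.776 -4.112 -1.135
vertex 1.986 -3.822 -1.405
endloop
endfacet
facet normal -0.752 -0.580 -0.312
outer loop
vertex 2.53 -4.219 -1.977
vertex 1.986 -3.822 -1.405
vertex 2.078 -3.501 -2.223
endloop
endfacet
facet normal -0.284 -0.466 -0.838
outer loop
vertex 2.53 -4.219 -1.977
vertex 2.078 -3.501 -2.223
vertex 2.924 -3.593 -2.459
endloop
endfacet
facet normal 0.355 -0.700 -0.619
outer loop
vertex 2.53 -4.219 -1.977
vertex 2.924 -3.593 -2.459
vertex 3.355 -3.97 -1.786
endloop
endfacet
facet normal 0.676 -0.559 0.480
outer loop
vertex 2.776 -4.112 -1.135
vertex 3.355 -3.97 -1.786
vertex 3.322 -3.419 -1.097
endloop
endfacet
facet normal -0.431 -0.440 0.788
outer loop
vertex 1.986 -3.822 -1.405
vertex 2.776 -4.112 -1.135
vertex 2.476 -3.327 -0.861
endloop
endfacet
facet normal -0.994 0.054 -0.091
outer loop
vertex 2.078 -3.501 -2.223
vertex 1.986 -3.822 -1.405
vertex 2.045 -2.95 -1.534
endloop
endfacet
facet normal -0.237 0.238 -0.942
outer loop
vertex 2.924 -3.593 -2.459
vertex 2.078 -3.501 -2.223
vertex 2.624 -2.808 -2.185
endloop
endfacet
facet normal 0.796 -0.141 -0.589
outer loop
vertex 3.355 -3.97 -1.786
vertex 2.924 -3.593 -2.459
vertex 3.414 -3.098 -1.915
endloop
endfacet
facet normal -0.051 0.003 -0.999
outer loop
vertex 3.447 -1.575 1.364
vertex 3.14 -1.169 1.381
vertex 3.649 -1.181 1.355
endloop
endfacet
facet normal 0.848 -0.427 0.314
outer loop
vertex 3.447 -1.575 1.364
vertex 3.649 -1.181 1.355
vertex 3.2 -1.171 2.579
endloop
endfacet
facet normal -0.051 0.002 -0.999
outer loop
vertex 3.649 -1.181 1.355
vertex 3.14 -1.169 1.381
vertex 3.467 -0.778 1.365
endloop
endfacet
facet normal 0.868 0.384 0.315
outer loop
vertex 3.649 -1.181 1.355
vertex 3.467 -0.778 1.365
vertex 3.2 -1.171 2.579
endloop
endfacet
facet normal -0.051 0.002 -0.999
outer loop
vertex 3.467 -0.778 1.365
vertex 3.14 -1.169 1.381
vertex 3.039 -0.669 1.387
endloop
endfacet
facet normal 0.248 0.904 0.347
outer loop
vertex 3.467 -0.778 1.365
vertex 3.039 -0.669 1.387
vertex 3.2 -1.171 2.579
endloop
endfacet
facet normal -0.050 0.002 -0.999
outer loop
vertex 3.039 -0.669 1.387
vertex 3.14 -1.169 1.381
vertex 2.686 -0.936 1.404
endloop
endfacet
facet normal -0.544 0.744 0.387
outer loop
vertex 3.039 -0.669 1.387
vertex 2.686 -0.936 1.404
vertex 3.2 -1.171 2.579
endloop
endfacet
facet normal -0.050 0.001 -0.999
outer loop
vertex 2.686 -0.936 1.404
vertex 3.14 -1.169 1.381
vertex 2.676 -1.379 1.404
endloop
endfacet
facet normal -0.914 0.021 0.404
outer loop
vertex 2.686 -0.936 1.404
vertex 2.676 -1.379 1.404
vertex 3.2 -1.171 2.579
endloop
endfacet
facet normal -0.051 0.003 -0.999
outer loop
vertex 2.676 -1.379 1.404
vertex 3.14 -1.169 1.381
vertex 3.014 -1.663 1.386
endloop
endfacet
facet normal -0.581 -0.716 0.386
outer loop
vertex 2.676 -1.379 1.404
vertex 3.014 -1.663 1.386
vertex 3.2 -1.171 2.579
endloop
endfacet
facet normal -0.051 0.003 -0.999
outer loop
vertex 3.014 -1.663 1.386
vertex 3.14 -1.169 1.381
vertex 3.447 -1.575 1.364
endloop
endfacet
facet normal 0.204 -0.916 0.346
outer loop
vertex 3.014 -1.663 1.386
vertex 3.447 -1.575 1.364
vertex 3.2 -1.171 2.579
endloop
endfacet

endsolid


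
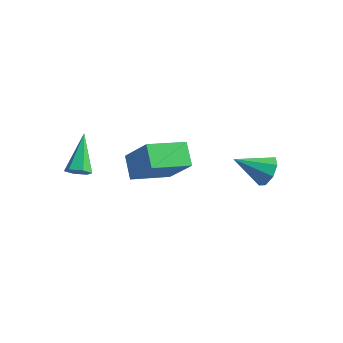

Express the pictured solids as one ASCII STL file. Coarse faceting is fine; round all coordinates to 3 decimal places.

solid 
facet normal 0.270 -0.802 -0.533
outer loop
vertex -2.214 -4.699 1.876
vertex -2.507 -4.541 1.49
vertex -2.02 -4.394 1.516
endloop
endfacet
facet normal 0.785 0.195 0.588
outer loop
vertex -2.214 -4.699 1.876
vertex -2.02 -4.394 1.516
vertex -2.953 -3.219 2.37
endloop
endfacet
facet normal 0.271 -0.802 -0.532
outer loop
vertex -2.02 -4.394 1.516
vertex -2.507 -4.541 1.49
vertex -2.314 -4.237 1.13
endloop
endfacet
facet normal 0.675 0.702 -0.228
outer loop
vertex -2.02 -4.394 1.516
vertex -2.314 -4.237 1.13
vertex -2.953 -3.219 2.37
endloop
endfacet
facet normal 0.271 -0.802 -0.532
outer loop
vertex -2.314 -4.237 1.13
vertex -2.507 -4.541 1.49
vertex -2.801 -4.384 1.104
endloop
endfacet
facet normal -0.179 0.713 -0.678
outer loop
vertex -2.314 -4.237 1.13
vertex -2.801 -4.384 1.104
vertex -2.953 -3.219 2.37
endloop
endfacet
facet normal 0.270 -0.802 -0.532
outer loop
vertex -2.801 -4.384 1.104
vertex -2.507 -4.541 1.49
vertex -2.995 -4.688 1.464
endloop
endfacet
facet normal -0.924 0.219 -0.313
outer loop
vertex -2.801 -4.384 1.104
vertex -2.995 -4.688 1.464
vertex -2.953 -3.219 2.37
endloop
endfacet
facet normal 0.270 -0.802 -0.534
outer loop
vertex -2.995 -4.688 1.464
vertex -2.507 -4.541 1.49
vertex -2.701 -4.846 1.85
endloop
endfacet
facet normal -0.815 -0.287 0.503
outer loop
vertex -2.995 -4.688 1.464
vertex -2.701 -4.846 1.85
vertex -2.953 -3.219 2.37
endloop
endfacet
facet normal 0.270 -0.802 -0.533
outer loop
vertex -2.701 -4.846 1.85
vertex -2.507 -4.541 1.49
vertex -2.214 -4.699 1.876
endloop
endfacet
facet normal 0.039 -0.299 0.954
outer loop
vertex -2.701 -4.846 1.85
vertex -2.214 -4.699 1.876
vertex -2.953 -3.219 2.37
endloop
endfacet
facet normal -0.574 0.138 -0.807
outer loop
vertex -1.725 -2.087 -0.998
vertex -2.297 -1.369 -0.468
vertex -0.685 -0.865 -1.529
endloop
endfacet
facet normal 0.540 -0.677 -0.500
outer loop
vertex 0.337 -1.111 -0.092
vertex -1.725 -2.087 -0.998
vertex -0.685 -0.865 -1.529
endloop
endfacet
facet normal -0.574 0.138 -0.807
outer loop
vertex -0.685 -0.865 -1.529
vertex -2.297 -1.369 -0.468
vertex -1.257 -0.147 -0.999
endloop
endfacet
facet normal 0.616 0.723 -0.314
outer loop
vertex -1.257 -0.147 -0.999
vertex 0.337 -1.111 -0.092
vertex -0.685 -0.865 -1.529
endloop
endfacet
facet normal -0.616 -0.723 0.314
outer loop
vertex -1.725 -2.087 -0.998
vertex -1.275 -1.615 0.969
vertex -2.297 -1.369 -0.468
endloop
endfacet
facet normal 0.540 -0.677 -0.500
outer loop
vertex -0.703 -2.333 0.439
vertex -1.725 -2.087 -0.998
vertex 0.337 -1.111 -0.092
endloop
endfacet
facet normal -0.616 -0.723 0.314
outer loop
vertex -0.703 -2.333 0.439
vertex -1.275 -1.615 0.969
vertex -1.725 -2.087 -0.998
endloop
endfacet
facet normal -0.540 0.677 0.500
outer loop
vertex -2.297 -1.369 -0.468
vertex -1.275 -1.615 0.969
vertex -1.257 -0.147 -0.999
endloop
endfacet
facet normal 0.616 0.723 -0.314
outer loop
vertex -0.235 -0.393 0.438
vertex 0.337 -1.111 -0.092
vertex -1.257 -0.147 -0.999
endloop
endfacet
facet normal -0.540 0.677 0.500
outer loop
vertex -1.257 -0.147 -0.999
vertex -1.275 -1.615 0.969
vertex -0.235 -0.393 0.438
endloop
endfacet
facet normal 0.574 -0.138 0.807
outer loop
vertex -0.235 -0.393 0.438
vertex -0.703 -2.333 0.439
vertex 0.337 -1.111 -0.092
endloop
endfacet
facet normal 0.574 -0.138 0.807
outer loop
vertex -1.275 -1.615 0.969
vertex -0.703 -2.333 0.439
vertex -0.235 -0.393 0.438
endloop
endfacet
facet normal 0.769 0.373 -0.519
outer loop
vertex 3.104 0.026 -0.588
vertex 2.679 0.476 -0.894
vertex 3.064 0.48 -0.321
endloop
endfacet
facet normal 0.278 -0.469 0.838
outer loop
vertex 3.104 0.026 -0.588
vertex 3.064 0.48 -0.321
vertex 1.541 -0.076 -0.126
endloop
endfacet
facet normal 0.769 0.373 -0.519
outer loop
vertex 3.064 0.48 -0.321
vertex 2.679 0.476 -0.894
vertex 2.799 0.931 -0.389
endloop
endfacet
facet normal 0.059 0.183 0.981
outer loop
vertex 3.064 0.48 -0.321
vertex 2.799 0.931 -0.389
vertex 1.541 -0.076 -0.126
endloop
endfacet
facet normal 0.769 0.373 -0.519
outer loop
vertex 2.799 0.931 -0.389
vertex 2.679 0.476 -0.894
vertex 2.464 1.116 -0.753
endloop
endfacet
facet normal -0.374 0.642 0.670
outer loop
vertex 2.799 0.931 -0.389
vertex 2.464 1.116 -0.753
vertex 1.541 -0.076 -0.126
endloop
endfacet
facet normal 0.769 0.373 -0.519
outer loop
vertex 2.464 1.116 -0.753
vertex 2.679 0.476 -0.894
vertex 2.255 0.926 -1.199
endloop
endfacet
facet normal -0.765 0.638 0.087
outer loop
vertex 2.464 1.116 -0.753
vertex 2.255 0.926 -1.199
vertex 1.541 -0.076 -0.126
endloop
endfacet
facet normal 0.769 0.374 -0.518
outer loop
vertex 2.255 0.926 -1.199
vertex 2.679 0.476 -0.894
vertex 2.295 0.472 -1.467
endloop
endfacet
facet normal -0.887 0.174 -0.428
outer loop
vertex 2.255 0.926 -1.199
vertex 2.295 0.472 -1.467
vertex 1.541 -0.076 -0.126
endloop
endfacet
facet normal 0.770 0.373 -0.518
outer loop
vertex 2.295 0.472 -1.467
vertex 2.679 0.476 -0.894
vertex 2.56 0.021 -1.398
endloop
endfacet
facet normal -0.667 -0.479 -0.571
outer loop
vertex 2.295 0.472 -1.467
vertex 2.56 0.021 -1.398
vertex 1.541 -0.076 -0.126
endloop
endfacet
facet normal 0.769 0.373 -0.518
outer loop
vertex 2.56 0.021 -1.398
vertex 2.679 0.476 -0.894
vertex 2.895 -0.164 -1.034
endloop
endfacet
facet normal -0.235 -0.937 -0.260
outer loop
vertex 2.56 0.021 -1.398
vertex 2.895 -0.164 -1.034
vertex 1.541 -0.076 -0.126
endloop
endfacet
facet normal 0.769 0.373 -0.519
outer loop
vertex 2.895 -0.164 -1.034
vertex 2.679 0.476 -0.894
vertex 3.104 0.026 -0.588
endloop
endfacet
facet normal 0.157 -0.933 0.324
outer loop
vertex 2.895 -0.164 -1.034
vertex 3.104 0.026 -0.588
vertex 1.541 -0.076 -0.126
endloop
endfacet

endsolid


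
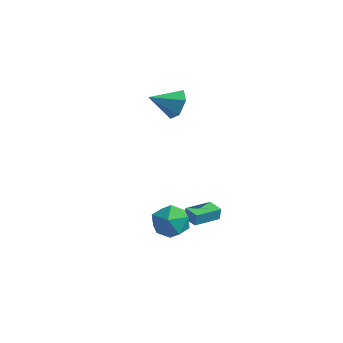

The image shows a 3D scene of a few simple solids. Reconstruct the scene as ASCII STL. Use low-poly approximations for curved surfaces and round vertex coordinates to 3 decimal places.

solid 
facet normal -0.374 0.679 0.632
outer loop
vertex 1.293 -1.389 -3.462
vertex 0.182 -1.987 -3.477
vertex 1.056 -2.301 -2.623
endloop
endfacet
facet normal 0.328 0.592 0.736
outer loop
vertex 1.293 -1.389 -3.462
vertex 1.056 -2.301 -2.623
vertex 2.187 -2.234 -3.18
endloop
endfacet
facet normal 0.661 0.740 0.123
outer loop
vertex 1.293 -1.389 -3.462
vertex 2.187 -2.234 -3.18
vertex 2.011 -1.878 -4.377
endloop
endfacet
facet normal 0.166 0.918 -0.360
outer loop
vertex 1.293 -1.389 -3.462
vertex 2.011 -1.878 -4.377
vertex 0.772 -1.726 -4.561
endloop
endfacet
facet normal -0.473 0.880 -0.046
outer loop
vertex 1.293 -1.389 -3.462
vertex 0.772 -1.726 -4.561
vertex 0.182 -1.987 -3.477
endloop
endfacet
facet normal 0.444 -0.094 0.891
outer loop
vertex 2.187 -2.234 -3.18
vertex 1.056 -2.301 -2.623
vertex 1.628 -3.354 -3.019
endloop
endfacet
facet normal -0.690 0.045 0.723
outer loop
vertex 1.056 -2.301 -2.623
vertex 0.182 -1.987 -3.477
vertex 0.389 -3.202 -3.203
endloop
endfacet
facet normal -0.850 0.371 -0.374
outer loop
vertex 0.182 -1.987 -3.477
vertex 0.772 -1.726 -4.561
vertex 0.213 -2.846 -4.4
endloop
endfacet
facet normal 0.184 0.432 -0.883
outer loop
vertex 0.772 -1.726 -4.561
vertex 2.011 -1.878 -4.377
vertex 1.344 -2.779 -4.957
endloop
endfacet
facet normal 0.984 0.145 -0.102
outer loop
vertex 2.011 -1.878 -4.377
vertex 2.187 -2.234 -3.18
vertex 2.218 -3.093 -4.103
endloop
endfacet
facet normal -0.166 -0.918 0.360
outer loop
vertex 1.107 -3.691 -4.118
vertex 1.628 -3.354 -3.019
vertex 0.389 -3.202 -3.203
endloop
endfacet
facet normal -0.661 -0.740 -0.123
outer loop
vertex 1.107 -3.691 -4.118
vertex 0.389 -3.202 -3.203
vertex 0.213 -2.846 -4.4
endloop
endfacet
facet normal -0.328 -0.592 -0.736
outer loop
vertex 1.107 -3.691 -4.118
vertex 0.213 -2.846 -4.4
vertex 1.344 -2.779 -4.957
endloop
endfacet
facet normal 0.374 -0.679 -0.632
outer loop
vertex 1.107 -3.691 -4.118
vertex 1.344 -2.779 -4.957
vertex 2.218 -3.093 -4.103
endloop
endfacet
facet normal 0.473 -0.880 0.046
outer loop
vertex 1.107 -3.691 -4.118
vertex 2.218 -3.093 -4.103
vertex 1.628 -3.354 -3.019
endloop
endfacet
facet normal -0.184 -0.432 0.883
outer loop
vertex 0.389 -3.202 -3.203
vertex 1.628 -3.354 -3.019
vertex 1.056 -2.301 -2.623
endloop
endfacet
facet normal -0.984 -0.145 0.102
outer loop
vertex 0.213 -2.846 -4.4
vertex 0.389 -3.202 -3.203
vertex 0.182 -1.987 -3.477
endloop
endfacet
facet normal -0.444 0.094 -0.891
outer loop
vertex 1.344 -2.779 -4.957
vertex 0.213 -2.846 -4.4
vertex 0.772 -1.726 -4.561
endloop
endfacet
facet normal 0.690 -0.045 -0.723
outer loop
vertex 2.218 -3.093 -4.103
vertex 1.344 -2.779 -4.957
vertex 2.011 -1.878 -4.377
endloop
endfacet
facet normal 0.850 -0.371 0.374
outer loop
vertex 1.628 -3.354 -3.019
vertex 2.218 -3.093 -4.103
vertex 2.187 -2.234 -3.18
endloop
endfacet
facet normal 0.589 0.678 -0.440
outer loop
vertex 0.034 0.416 4.184
vertex -0.737 0.624 3.472
vertex -0.691 1.177 4.387
endloop
endfacet
facet normal 0.124 -0.143 0.982
outer loop
vertex 0.034 0.416 4.184
vertex -0.691 1.177 4.387
vertex -1.803 -0.604 4.268
endloop
endfacet
facet normal 0.588 0.679 -0.440
outer loop
vertex -0.691 1.177 4.387
vertex -0.737 0.624 3.472
vertex -1.462 1.384 3.675
endloop
endfacet
facet normal -0.594 0.322 0.737
outer loop
vertex -0.691 1.177 4.387
vertex -1.462 1.384 3.675
vertex -1.803 -0.604 4.268
endloop
endfacet
facet normal 0.588 0.679 -0.440
outer loop
vertex -1.462 1.384 3.675
vertex -0.737 0.624 3.472
vertex -1.509 0.832 2.76
endloop
endfacet
facet normal -0.987 0.156 -0.044
outer loop
vertex -1.462 1.384 3.675
vertex -1.509 0.832 2.76
vertex -1.803 -0.604 4.268
endloop
endfacet
facet normal 0.589 0.678 -0.440
outer loop
vertex -1.509 0.832 2.76
vertex -0.737 0.624 3.472
vertex -0.784 0.071 2.557
endloop
endfacet
facet normal -0.661 -0.475 -0.581
outer loop
vertex -1.509 0.832 2.76
vertex -0.784 0.071 2.557
vertex -1.803 -0.604 4.268
endloop
endfacet
facet normal 0.588 0.679 -0.440
outer loop
vertex -0.784 0.071 2.557
vertex -0.737 0.624 3.472
vertex -0.012 -0.136 3.269
endloop
endfacet
facet normal 0.058 -0.940 -0.336
outer loop
vertex -0.784 0.071 2.557
vertex -0.012 -0.136 3.269
vertex -1.803 -0.604 4.268
endloop
endfacet
facet normal 0.589 0.679 -0.439
outer loop
vertex -0.012 -0.136 3.269
vertex -0.737 0.624 3.472
vertex 0.034 0.416 4.184
endloop
endfacet
facet normal 0.450 -0.774 0.445
outer loop
vertex -0.012 -0.136 3.269
vertex 0.034 0.416 4.184
vertex -1.803 -0.604 4.268
endloop
endfacet
facet normal -0.959 0.282 0.023
outer loop
vertex 1.401 -1.425 -3.234
vertex 1.886 0.242 -3.449
vertex 1.356 -1.514 -4.028
endloop
endfacet
facet normal -0.278 -0.953 0.123
outer loop
vertex 2.334 -1.802 -4.051
vertex 1.401 -1.425 -3.234
vertex 1.356 -1.514 -4.028
endloop
endfacet
facet normal -0.959 0.282 0.023
outer loop
vertex 1.356 -1.514 -4.028
vertex 1.886 0.242 -3.449
vertex 1.841 0.153 -4.242
endloop
endfacet
facet normal -0.056 -0.111 -0.992
outer loop
vertex 1.841 0.153 -4.242
vertex 2.334 -1.802 -4.051
vertex 1.356 -1.514 -4.028
endloop
endfacet
facet normal 0.056 0.112 0.992
outer loop
vertex 1.401 -1.425 -3.234
vertex 2.864 -0.046 -3.472
vertex 1.886 0.242 -3.449
endloop
endfacet
facet normal -0.278 -0.953 0.123
outer loop
vertex 2.379 -1.713 -3.258
vertex 1.401 -1.425 -3.234
vertex 2.334 -1.802 -4.051
endloop
endfacet
facet normal 0.057 0.111 0.992
outer loop
vertex 2.379 -1.713 -3.258
vertex 2.864 -0.046 -3.472
vertex 1.401 -1.425 -3.234
endloop
endfacet
facet normal 0.278 0.953 -0.123
outer loop
vertex 1.886 0.242 -3.449
vertex 2.864 -0.046 -3.472
vertex 1.841 0.153 -4.242
endloop
endfacet
facet normal -0.057 -0.111 -0.992
outer loop
vertex 2.819 -0.135 -4.266
vertex 2.334 -1.802 -4.051
vertex 1.841 0.153 -4.242
endloop
endfacet
facet normal 0.278 0.953 -0.123
outer loop
vertex 1.841 0.153 -4.242
vertex 2.864 -0.046 -3.472
vertex 2.819 -0.135 -4.266
endloop
endfacet
facet normal 0.959 -0.282 -0.023
outer loop
vertex 2.819 -0.135 -4.266
vertex 2.379 -1.713 -3.258
vertex 2.334 -1.802 -4.051
endloop
endfacet
facet normal 0.959 -0.282 -0.023
outer loop
vertex 2.864 -0.046 -3.472
vertex 2.379 -1.713 -3.258
vertex 2.819 -0.135 -4.266
endloop
endfacet

endsolid


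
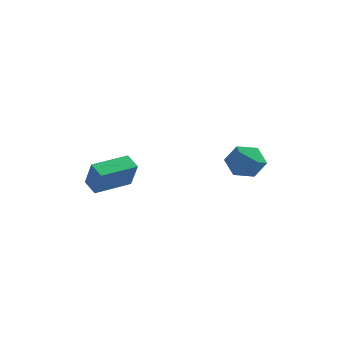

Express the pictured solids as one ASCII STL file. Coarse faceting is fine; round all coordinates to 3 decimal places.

solid 
facet normal -0.410 0.289 -0.865
outer loop
vertex -5.127 -2.715 1.309
vertex -4.163 -0.781 1.499
vertex -4.323 -3.067 0.81
endloop
endfacet
facet normal -0.445 -0.892 -0.087
outer loop
vertex -3.597 -3.579 2.341
vertex -5.127 -2.715 1.309
vertex -4.323 -3.067 0.81
endloop
endfacet
facet normal -0.410 0.289 -0.865
outer loop
vertex -4.323 -3.067 0.81
vertex -4.163 -0.781 1.499
vertex -3.358 -1.132 1.0
endloop
endfacet
facet normal 0.796 -0.349 -0.494
outer loop
vertex -3.358 -1.132 1.0
vertex -3.597 -3.579 2.341
vertex -4.323 -3.067 0.81
endloop
endfacet
facet normal -0.796 0.348 0.494
outer loop
vertex -5.127 -2.715 1.309
vertex -3.437 -1.293 3.03
vertex -4.163 -0.781 1.499
endloop
endfacet
facet normal -0.444 -0.892 -0.089
outer loop
vertex -4.402 -3.228 2.84
vertex -5.127 -2.715 1.309
vertex -3.597 -3.579 2.341
endloop
endfacet
facet normal -0.796 0.349 0.494
outer loop
vertex -4.402 -3.228 2.84
vertex -3.437 -1.293 3.03
vertex -5.127 -2.715 1.309
endloop
endfacet
facet normal 0.443 0.892 0.088
outer loop
vertex -4.163 -0.781 1.499
vertex -3.437 -1.293 3.03
vertex -3.358 -1.132 1.0
endloop
endfacet
facet normal 0.797 -0.349 -0.494
outer loop
vertex -2.633 -1.645 2.531
vertex -3.597 -3.579 2.341
vertex -3.358 -1.132 1.0
endloop
endfacet
facet normal 0.445 0.891 0.088
outer loop
vertex -3.358 -1.132 1.0
vertex -3.437 -1.293 3.03
vertex -2.633 -1.645 2.531
endloop
endfacet
facet normal 0.410 -0.289 0.865
outer loop
vertex -2.633 -1.645 2.531
vertex -4.402 -3.228 2.84
vertex -3.597 -3.579 2.341
endloop
endfacet
facet normal 0.410 -0.289 0.865
outer loop
vertex -3.437 -1.293 3.03
vertex -4.402 -3.228 2.84
vertex -2.633 -1.645 2.531
endloop
endfacet
facet normal -0.099 0.655 0.749
outer loop
vertex 0.469 5.053 1.883
vertex -0.11 4.226 2.529
vertex 1.083 4.319 2.605
endloop
endfacet
facet normal 0.495 0.783 0.375
outer loop
vertex 0.469 5.053 1.883
vertex 1.083 4.319 2.605
vertex 1.504 4.576 1.513
endloop
endfacet
facet normal 0.308 0.902 -0.302
outer loop
vertex 0.469 5.053 1.883
vertex 1.504 4.576 1.513
vertex 0.572 4.642 0.762
endloop
endfacet
facet normal -0.402 0.847 -0.347
outer loop
vertex 0.469 5.053 1.883
vertex 0.572 4.642 0.762
vertex -0.425 4.426 1.39
endloop
endfacet
facet normal -0.653 0.694 0.303
outer loop
vertex 0.469 5.053 1.883
vertex -0.425 4.426 1.39
vertex -0.11 4.226 2.529
endloop
endfacet
facet normal 0.899 0.195 0.392
outer loop
vertex 1.504 4.576 1.513
vertex 1.083 4.319 2.605
vertex 1.565 3.454 1.93
endloop
endfacet
facet normal -0.063 -0.014 0.998
outer loop
vertex 1.083 4.319 2.605
vertex -0.11 4.226 2.529
vertex 0.568 3.238 2.558
endloop
endfacet
facet normal -0.960 0.050 0.274
outer loop
vertex -0.11 4.226 2.529
vertex -0.425 4.426 1.39
vertex -0.364 3.304 1.807
endloop
endfacet
facet normal -0.554 0.298 -0.777
outer loop
vertex -0.425 4.426 1.39
vertex 0.572 4.642 0.762
vertex 0.057 3.561 0.715
endloop
endfacet
facet normal 0.595 0.388 -0.704
outer loop
vertex 0.572 4.642 0.762
vertex 1.504 4.576 1.513
vertex 1.25 3.654 0.791
endloop
endfacet
facet normal 0.402 -0.847 0.347
outer loop
vertex 0.671 2.827 1.437
vertex 1.565 3.454 1.93
vertex 0.568 3.238 2.558
endloop
endfacet
facet normal -0.308 -0.902 0.302
outer loop
vertex 0.671 2.827 1.437
vertex 0.568 3.238 2.558
vertex -0.364 3.304 1.807
endloop
endfacet
facet normal -0.495 -0.783 -0.375
outer loop
vertex 0.671 2.827 1.437
vertex -0.364 3.304 1.807
vertex 0.057 3.561 0.715
endloop
endfacet
facet normal 0.099 -0.655 -0.749
outer loop
vertex 0.671 2.827 1.437
vertex 0.057 3.561 0.715
vertex 1.25 3.654 0.791
endloop
endfacet
facet normal 0.653 -0.694 -0.303
outer loop
vertex 0.671 2.827 1.437
vertex 1.25 3.654 0.791
vertex 1.565 3.454 1.93
endloop
endfacet
facet normal 0.554 -0.298 0.777
outer loop
vertex 0.568 3.238 2.558
vertex 1.565 3.454 1.93
vertex 1.083 4.319 2.605
endloop
endfacet
facet normal -0.595 -0.388 0.704
outer loop
vertex -0.364 3.304 1.807
vertex 0.568 3.238 2.558
vertex -0.11 4.226 2.529
endloop
endfacet
facet normal -0.899 -0.195 -0.392
outer loop
vertex 0.057 3.561 0.715
vertex -0.364 3.304 1.807
vertex -0.425 4.426 1.39
endloop
endfacet
facet normal 0.063 0.014 -0.998
outer loop
vertex 1.25 3.654 0.791
vertex 0.057 3.561 0.715
vertex 0.572 4.642 0.762
endloop
endfacet
facet normal 0.960 -0.050 -0.274
outer loop
vertex 1.565 3.454 1.93
vertex 1.25 3.654 0.791
vertex 1.504 4.576 1.513
endloop
endfacet

endsolid
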